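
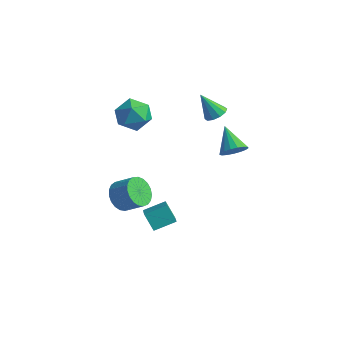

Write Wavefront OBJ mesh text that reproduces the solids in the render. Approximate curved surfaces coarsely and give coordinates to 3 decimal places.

v -2.307 -0.954 -3.949
v -1.444 -1.897 -3.184
v -1.618 0.041 -3.502
v -0.755 -0.902 -2.736
v -1.605 -1.038 -4.844
v -0.742 -1.981 -4.078
v -0.916 -0.043 -4.396
v -0.053 -0.986 -3.631
v -0.599 2.91 2.255
v -0.026 2.968 2.598
v -1.361 2.57 3.585
v -0.208 3.34 2.588
v -0.539 3.547 2.452
v -0.893 3.511 2.24
v -1.135 3.246 2.034
v -1.172 2.852 1.912
v -0.99 2.48 1.921
v -0.659 2.272 2.058
v -0.305 2.308 2.27
v -0.063 2.574 2.476
v 1.647 1.522 1.246
v 2.052 1.277 1.854
v 0.533 2.178 2.254
v 2.189 1.612 1.786
v 2.201 1.927 1.595
v 2.087 2.149 1.324
v 1.872 2.227 1.035
v 1.605 2.144 0.794
v 1.348 1.918 0.657
v 1.16 1.601 0.655
v 1.083 1.266 0.789
v 1.135 0.99 1.027
v 1.305 0.835 1.315
v 1.553 0.838 1.588
v 1.823 0.997 1.782
v -2.703 -2.206 -2.194
v -2.27 -1.835 -2.929
v -1.265 -1.564 -2.202
v -1.697 -1.934 -1.466
v -2.458 -1.53 -2.784
v -1.453 -1.258 -2.056
v -2.688 -1.341 -2.536
v -1.683 -1.07 -1.809
v -2.92 -1.302 -2.23
v -1.915 -1.031 -1.502
v -3.115 -1.419 -1.917
v -2.11 -1.148 -1.189
v -3.238 -1.673 -1.652
v -2.233 -1.401 -0.924
v -3.269 -2.018 -1.481
v -2.264 -1.747 -0.753
v -3.202 -2.396 -1.433
v -2.197 -2.125 -0.705
v -3.048 -2.741 -1.516
v -2.043 -2.469 -0.789
v -2.835 -2.993 -1.717
v -1.83 -2.722 -0.99
v -2.599 -3.109 -2
v -1.594 -2.838 -1.273
v -2.38 -3.069 -2.317
v -1.375 -2.798 -1.589
v -2.218 -2.88 -2.612
v -1.213 -2.609 -1.885
v -2.139 -2.574 -2.835
v -1.134 -2.303 -2.108
v -2.158 -2.204 -2.947
v -1.152 -1.933 -2.22
v -4.318 -0.208 2.756
v -3.569 0.558 2.912
v -3.071 -1.438 2.808
v -2.322 -0.672 2.964
v -3.042 -0.892 3.743
v -3.813 -0.132 3.711
v -2.827 -0.748 2.009
v -3.598 0.012 1.977
v -2.648 0.225 2.451
v -2.78 0.136 3.522
v -3.86 -1.016 2.198
v -3.992 -1.105 3.269
f 2 4 1
f 5 2 1
f 1 4 3
f 3 5 1
f 2 8 4
f 6 2 5
f 6 8 2
f 4 8 3
f 7 5 3
f 3 8 7
f 7 6 5
f 8 6 7
f 10 9 12
f 10 12 11
f 12 9 13
f 12 13 11
f 13 9 14
f 13 14 11
f 14 9 15
f 14 15 11
f 15 9 16
f 15 16 11
f 16 9 17
f 16 17 11
f 17 9 18
f 17 18 11
f 18 9 19
f 18 19 11
f 19 9 20
f 19 20 11
f 20 9 10
f 20 10 11
f 22 21 24
f 22 24 23
f 24 21 25
f 24 25 23
f 25 21 26
f 25 26 23
f 26 21 27
f 26 27 23
f 27 21 28
f 27 28 23
f 28 21 29
f 28 29 23
f 29 21 30
f 29 30 23
f 30 21 31
f 30 31 23
f 31 21 32
f 31 32 23
f 32 21 33
f 32 33 23
f 33 21 34
f 33 34 23
f 34 21 35
f 34 35 23
f 35 21 22
f 35 22 23
f 37 36 40
f 37 40 38
f 38 40 41
f 38 41 39
f 40 36 42
f 40 42 41
f 41 42 43
f 41 43 39
f 42 36 44
f 42 44 43
f 43 44 45
f 43 45 39
f 44 36 46
f 44 46 45
f 45 46 47
f 45 47 39
f 46 36 48
f 46 48 47
f 47 48 49
f 47 49 39
f 48 36 50
f 48 50 49
f 49 50 51
f 49 51 39
f 50 36 52
f 50 52 51
f 51 52 53
f 51 53 39
f 52 36 54
f 52 54 53
f 53 54 55
f 53 55 39
f 54 36 56
f 54 56 55
f 55 56 57
f 55 57 39
f 56 36 58
f 56 58 57
f 57 58 59
f 57 59 39
f 58 36 60
f 58 60 59
f 59 60 61
f 59 61 39
f 60 36 62
f 60 62 61
f 61 62 63
f 61 63 39
f 62 36 64
f 62 64 63
f 63 64 65
f 63 65 39
f 64 36 66
f 64 66 65
f 65 66 67
f 65 67 39
f 66 36 37
f 66 37 67
f 67 37 38
f 67 38 39
f 68 79 73
f 68 73 69
f 68 69 75
f 68 75 78
f 68 78 79
f 69 73 77
f 73 79 72
f 79 78 70
f 78 75 74
f 75 69 76
f 71 77 72
f 71 72 70
f 71 70 74
f 71 74 76
f 71 76 77
f 72 77 73
f 70 72 79
f 74 70 78
f 76 74 75
f 77 76 69



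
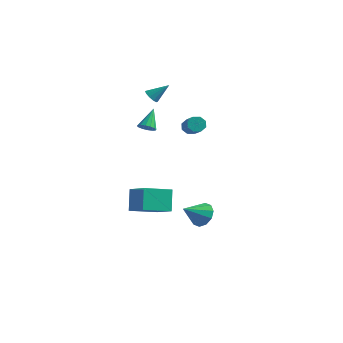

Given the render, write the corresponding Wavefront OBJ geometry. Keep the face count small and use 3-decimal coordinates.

v -3.99 -0.584 -3.396
v -2.564 -1.109 -2.658
v -3.161 0.971 -3.892
v -1.734 0.445 -3.154
v -3.546 -1.245 -4.726
v -2.119 -1.771 -3.988
v -2.716 0.309 -5.222
v -1.29 -0.216 -4.484
v -2.652 -0.706 1.923
v -2.104 -0.702 2.038
v -2.888 0.246 3.017
v -2.141 -0.489 1.845
v -2.316 -0.335 1.672
v -2.58 -0.279 1.567
v -2.864 -0.338 1.557
v -3.09 -0.496 1.645
v -3.2 -0.71 1.808
v -3.162 -0.923 2.001
v -2.988 -1.077 2.173
v -2.723 -1.133 2.278
v -2.44 -1.074 2.288
v -2.213 -0.916 2.2
v -4.124 1.632 3.188
v -3.822 1.816 2.78
v -3.356 2.288 4.052
v -4.069 2.035 2.832
v -4.336 2.1 3.021
v -4.523 1.986 3.273
v -4.557 1.737 3.493
v -4.426 1.448 3.596
v -4.18 1.229 3.543
v -3.913 1.164 3.355
v -3.726 1.278 3.102
v -3.692 1.527 2.883
v 2.487 -2.463 -2.63
v 2.8 -2.102 -1.94
v 2.053 -3.617 -1.83
v 2.306 -1.951 -1.99
v 1.881 -1.995 -2.285
v 1.687 -2.219 -2.712
v 1.799 -2.536 -3.107
v 2.174 -2.825 -3.321
v 2.668 -2.976 -3.271
v 3.093 -2.931 -2.976
v 3.287 -2.708 -2.549
v 3.175 -2.391 -2.154
v -0.053 -0.097 2.507
v 0.254 -0.136 2.052
v 1.26 -0.942 2.799
v 0.953 -0.903 3.253
v 0.352 0.202 2.284
v 1.358 -0.605 3.031
v 0.213 0.364 2.646
v 1.219 -0.442 3.393
v -0.082 0.257 2.927
v 0.924 -0.55 3.674
v -0.36 -0.058 2.961
v 0.646 -0.864 3.708
v -0.458 -0.395 2.729
v 0.548 -1.202 3.476
v -0.319 -0.558 2.367
v 0.687 -1.364 3.114
v -0.024 -0.45 2.086
v 0.982 -1.257 2.833
f 2 4 1
f 5 2 1
f 1 4 3
f 3 5 1
f 2 8 4
f 6 2 5
f 6 8 2
f 4 8 3
f 7 5 3
f 3 8 7
f 7 6 5
f 8 6 7
f 10 9 12
f 10 12 11
f 12 9 13
f 12 13 11
f 13 9 14
f 13 14 11
f 14 9 15
f 14 15 11
f 15 9 16
f 15 16 11
f 16 9 17
f 16 17 11
f 17 9 18
f 17 18 11
f 18 9 19
f 18 19 11
f 19 9 20
f 19 20 11
f 20 9 21
f 20 21 11
f 21 9 22
f 21 22 11
f 22 9 10
f 22 10 11
f 24 23 26
f 24 26 25
f 26 23 27
f 26 27 25
f 27 23 28
f 27 28 25
f 28 23 29
f 28 29 25
f 29 23 30
f 29 30 25
f 30 23 31
f 30 31 25
f 31 23 32
f 31 32 25
f 32 23 33
f 32 33 25
f 33 23 34
f 33 34 25
f 34 23 24
f 34 24 25
f 36 35 38
f 36 38 37
f 38 35 39
f 38 39 37
f 39 35 40
f 39 40 37
f 40 35 41
f 40 41 37
f 41 35 42
f 41 42 37
f 42 35 43
f 42 43 37
f 43 35 44
f 43 44 37
f 44 35 45
f 44 45 37
f 45 35 46
f 45 46 37
f 46 35 36
f 46 36 37
f 48 47 51
f 48 51 49
f 49 51 52
f 49 52 50
f 51 47 53
f 51 53 52
f 52 53 54
f 52 54 50
f 53 47 55
f 53 55 54
f 54 55 56
f 54 56 50
f 55 47 57
f 55 57 56
f 56 57 58
f 56 58 50
f 57 47 59
f 57 59 58
f 58 59 60
f 58 60 50
f 59 47 61
f 59 61 60
f 60 61 62
f 60 62 50
f 61 47 63
f 61 63 62
f 62 63 64
f 62 64 50
f 63 47 48
f 63 48 64
f 64 48 49
f 64 49 50



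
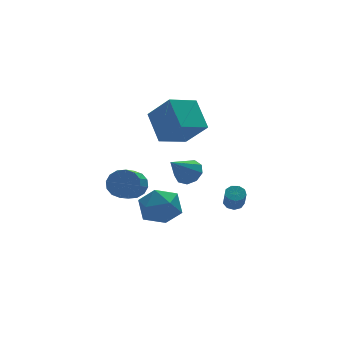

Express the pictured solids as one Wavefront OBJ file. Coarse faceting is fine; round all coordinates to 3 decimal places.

v 3.181 -0.838 -3.824
v 3.744 -0.807 -3.686
v 3.521 -1.431 -2.638
v 2.959 -1.462 -2.776
v 3.551 -0.493 -3.54
v 3.328 -1.117 -2.492
v 3.185 -0.34 -3.527
v 2.962 -0.964 -2.479
v 2.817 -0.42 -3.653
v 2.595 -1.044 -2.605
v 2.62 -0.696 -3.859
v 2.397 -1.32 -2.811
v 2.685 -1.038 -4.049
v 2.463 -1.662 -3
v 2.983 -1.287 -4.133
v 2.76 -1.911 -3.085
v 3.373 -1.325 -4.073
v 3.151 -1.949 -3.025
v 3.674 -1.136 -3.897
v 3.451 -1.76 -2.849
v -0.689 3.866 -3.954
v -0.031 3.859 -3.255
v -1.033 2.626 -2.327
v -1.691 2.634 -3.026
v -0.352 4.216 -3.126
v -1.354 2.983 -2.198
v -0.763 4.48 -3.219
v -1.764 3.247 -2.291
v -1.154 4.579 -3.509
v -2.155 3.346 -2.581
v -1.42 4.487 -3.918
v -2.422 3.255 -2.99
v -1.491 4.23 -4.337
v -2.493 2.997 -3.409
v -1.347 3.874 -4.653
v -2.349 2.641 -3.725
v -1.026 3.517 -4.782
v -2.028 2.284 -3.854
v -0.616 3.253 -4.689
v -1.617 2.02 -3.761
v -0.225 3.154 -4.399
v -1.226 1.921 -3.471
v 0.042 3.245 -3.99
v -0.96 2.013 -3.062
v 0.113 3.503 -3.571
v -0.889 2.27 -2.643
v 1.713 1.659 -2.436
v 2.228 1.968 -1.793
v 0.387 1.101 -1.104
v 1.855 2.4 -1.984
v 1.416 2.485 -2.386
v 1.115 2.184 -2.812
v 1.095 1.636 -3.061
v 1.363 1.099 -3.018
v 1.796 0.824 -2.702
v 2.19 0.939 -2.262
v 2.36 1.391 -1.903
v 0.195 2.153 0.032
v 0.933 0.96 1.514
v 0.287 3.801 1.313
v 1.024 2.609 2.795
v 1.956 2.511 -0.555
v 2.693 1.319 0.927
v 2.047 4.16 0.726
v 2.785 2.967 2.208
v -2.246 -2.213 -2.375
v -1.135 -2.71 -2.087
v -3.165 -3.61 -1.233
v -2.054 -4.107 -0.945
v -2.368 -2.979 -0.504
v -1.8 -2.116 -1.21
v -2.5 -4.204 -2.11
v -1.932 -3.341 -2.816
v -1.291 -3.94 -1.923
v -1.21 -3.183 -0.931
v -3.09 -3.137 -2.389
v -3.009 -2.38 -1.397
f 2 1 5
f 2 5 3
f 3 5 6
f 3 6 4
f 5 1 7
f 5 7 6
f 6 7 8
f 6 8 4
f 7 1 9
f 7 9 8
f 8 9 10
f 8 10 4
f 9 1 11
f 9 11 10
f 10 11 12
f 10 12 4
f 11 1 13
f 11 13 12
f 12 13 14
f 12 14 4
f 13 1 15
f 13 15 14
f 14 15 16
f 14 16 4
f 15 1 17
f 15 17 16
f 16 17 18
f 16 18 4
f 17 1 19
f 17 19 18
f 18 19 20
f 18 20 4
f 19 1 2
f 19 2 20
f 20 2 3
f 20 3 4
f 22 21 25
f 22 25 23
f 23 25 26
f 23 26 24
f 25 21 27
f 25 27 26
f 26 27 28
f 26 28 24
f 27 21 29
f 27 29 28
f 28 29 30
f 28 30 24
f 29 21 31
f 29 31 30
f 30 31 32
f 30 32 24
f 31 21 33
f 31 33 32
f 32 33 34
f 32 34 24
f 33 21 35
f 33 35 34
f 34 35 36
f 34 36 24
f 35 21 37
f 35 37 36
f 36 37 38
f 36 38 24
f 37 21 39
f 37 39 38
f 38 39 40
f 38 40 24
f 39 21 41
f 39 41 40
f 40 41 42
f 40 42 24
f 41 21 43
f 41 43 42
f 42 43 44
f 42 44 24
f 43 21 45
f 43 45 44
f 44 45 46
f 44 46 24
f 45 21 22
f 45 22 46
f 46 22 23
f 46 23 24
f 48 47 50
f 48 50 49
f 50 47 51
f 50 51 49
f 51 47 52
f 51 52 49
f 52 47 53
f 52 53 49
f 53 47 54
f 53 54 49
f 54 47 55
f 54 55 49
f 55 47 56
f 55 56 49
f 56 47 57
f 56 57 49
f 57 47 48
f 57 48 49
f 59 61 58
f 62 59 58
f 58 61 60
f 60 62 58
f 59 65 61
f 63 59 62
f 63 65 59
f 61 65 60
f 64 62 60
f 60 65 64
f 64 63 62
f 65 63 64
f 66 77 71
f 66 71 67
f 66 67 73
f 66 73 76
f 66 76 77
f 67 71 75
f 71 77 70
f 77 76 68
f 76 73 72
f 73 67 74
f 69 75 70
f 69 70 68
f 69 68 72
f 69 72 74
f 69 74 75
f 70 75 71
f 68 70 77
f 72 68 76
f 74 72 73
f 75 74 67



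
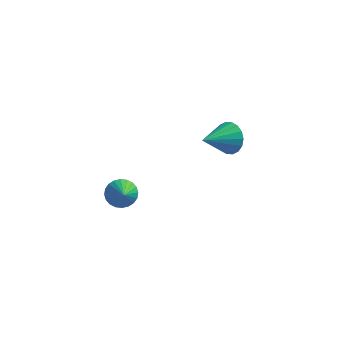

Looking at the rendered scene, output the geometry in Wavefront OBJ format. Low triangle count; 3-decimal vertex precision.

v -2.987 -2.339 -3.178
v -2.343 -2.019 -3.198
v -2.513 -3.241 -2.322
v -2.465 -1.882 -2.985
v -2.667 -1.815 -2.802
v -2.918 -1.827 -2.676
v -3.179 -1.918 -2.627
v -3.411 -2.072 -2.661
v -3.579 -2.268 -2.774
v -3.656 -2.474 -2.948
v -3.632 -2.66 -3.157
v -3.509 -2.797 -3.37
v -3.307 -2.864 -3.553
v -3.056 -2.851 -3.679
v -2.795 -2.761 -3.729
v -2.563 -2.606 -3.694
v -2.396 -2.411 -3.582
v -2.318 -2.205 -3.407
v -0.043 3.466 -3.496
v 0.54 3.446 -2.851
v -0.877 2.154 -2.784
v 0.271 3.69 -2.717
v -0.06 3.889 -2.736
v -0.388 4.005 -2.906
v -0.647 4.014 -3.193
v -0.787 3.915 -3.54
v -0.78 3.726 -3.879
v -0.627 3.487 -4.141
v -0.358 3.243 -4.276
v -0.027 3.043 -4.256
v 0.301 2.927 -4.086
v 0.561 2.918 -3.799
v 0.701 3.018 -3.452
v 0.694 3.206 -3.114
f 2 1 4
f 2 4 3
f 4 1 5
f 4 5 3
f 5 1 6
f 5 6 3
f 6 1 7
f 6 7 3
f 7 1 8
f 7 8 3
f 8 1 9
f 8 9 3
f 9 1 10
f 9 10 3
f 10 1 11
f 10 11 3
f 11 1 12
f 11 12 3
f 12 1 13
f 12 13 3
f 13 1 14
f 13 14 3
f 14 1 15
f 14 15 3
f 15 1 16
f 15 16 3
f 16 1 17
f 16 17 3
f 17 1 18
f 17 18 3
f 18 1 2
f 18 2 3
f 20 19 22
f 20 22 21
f 22 19 23
f 22 23 21
f 23 19 24
f 23 24 21
f 24 19 25
f 24 25 21
f 25 19 26
f 25 26 21
f 26 19 27
f 26 27 21
f 27 19 28
f 27 28 21
f 28 19 29
f 28 29 21
f 29 19 30
f 29 30 21
f 30 19 31
f 30 31 21
f 31 19 32
f 31 32 21
f 32 19 33
f 32 33 21
f 33 19 34
f 33 34 21
f 34 19 20
f 34 20 21



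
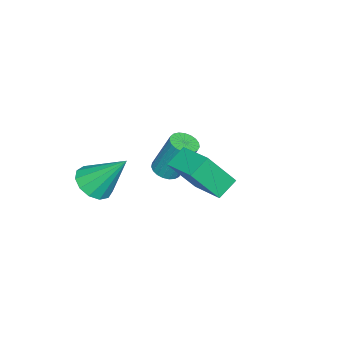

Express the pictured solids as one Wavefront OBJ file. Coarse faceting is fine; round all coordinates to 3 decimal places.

v -3.539 -3.605 -4.616
v -2.933 -3.722 -4.558
v -2.955 -2.952 -2.767
v -3.561 -2.835 -2.824
v -2.933 -3.485 -4.66
v -2.954 -2.715 -2.869
v -3.037 -3.269 -4.754
v -3.058 -2.499 -2.963
v -3.228 -3.111 -4.824
v -3.249 -2.341 -3.033
v -3.473 -3.039 -4.858
v -3.494 -2.268 -3.067
v -3.729 -3.064 -4.851
v -3.751 -2.294 -3.059
v -3.953 -3.183 -4.802
v -3.974 -2.412 -3.011
v -4.105 -3.375 -4.721
v -4.126 -2.604 -2.93
v -4.159 -3.606 -4.622
v -4.181 -2.836 -2.831
v -4.106 -3.838 -4.522
v -4.128 -3.068 -2.731
v -3.955 -4.029 -4.438
v -3.977 -3.259 -2.647
v -3.732 -4.147 -4.385
v -3.754 -3.377 -2.594
v -3.476 -4.171 -4.371
v -3.497 -3.401 -2.58
v -3.231 -4.098 -4.4
v -3.252 -3.328 -2.609
v -3.039 -3.939 -4.466
v -3.06 -3.169 -2.675
v 0.231 -0.836 -2.064
v -0.511 -0.5 -1.537
v 1.088 0.445 -1.676
v 0.347 0.781 -1.149
v 0.853 -1.681 -0.651
v 0.112 -1.345 -0.124
v 1.711 -0.4 -0.263
v 0.969 -0.064 0.264
v 1.195 -4.416 -2.253
v 1.719 -4.911 -1.802
v 1.085 -3.144 -0.727
v 1.997 -4.602 -2.04
v 2.02 -4.234 -2.345
v 1.782 -3.924 -2.621
v 1.357 -3.77 -2.781
v 0.881 -3.821 -2.772
v 0.504 -4.062 -2.599
v 0.348 -4.415 -2.316
v 0.46 -4.768 -2.013
v 0.805 -5.01 -1.786
v 1.275 -5.063 -1.707
f 2 1 5
f 2 5 3
f 3 5 6
f 3 6 4
f 5 1 7
f 5 7 6
f 6 7 8
f 6 8 4
f 7 1 9
f 7 9 8
f 8 9 10
f 8 10 4
f 9 1 11
f 9 11 10
f 10 11 12
f 10 12 4
f 11 1 13
f 11 13 12
f 12 13 14
f 12 14 4
f 13 1 15
f 13 15 14
f 14 15 16
f 14 16 4
f 15 1 17
f 15 17 16
f 16 17 18
f 16 18 4
f 17 1 19
f 17 19 18
f 18 19 20
f 18 20 4
f 19 1 21
f 19 21 20
f 20 21 22
f 20 22 4
f 21 1 23
f 21 23 22
f 22 23 24
f 22 24 4
f 23 1 25
f 23 25 24
f 24 25 26
f 24 26 4
f 25 1 27
f 25 27 26
f 26 27 28
f 26 28 4
f 27 1 29
f 27 29 28
f 28 29 30
f 28 30 4
f 29 1 31
f 29 31 30
f 30 31 32
f 30 32 4
f 31 1 2
f 31 2 32
f 32 2 3
f 32 3 4
f 34 36 33
f 37 34 33
f 33 36 35
f 35 37 33
f 34 40 36
f 38 34 37
f 38 40 34
f 36 40 35
f 39 37 35
f 35 40 39
f 39 38 37
f 40 38 39
f 42 41 44
f 42 44 43
f 44 41 45
f 44 45 43
f 45 41 46
f 45 46 43
f 46 41 47
f 46 47 43
f 47 41 48
f 47 48 43
f 48 41 49
f 48 49 43
f 49 41 50
f 49 50 43
f 50 41 51
f 50 51 43
f 51 41 52
f 51 52 43
f 52 41 53
f 52 53 43
f 53 41 42
f 53 42 43



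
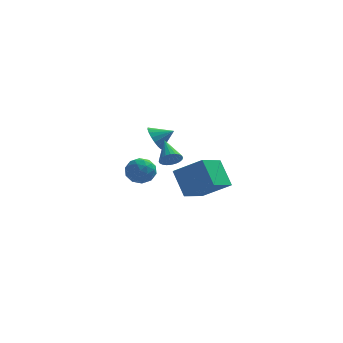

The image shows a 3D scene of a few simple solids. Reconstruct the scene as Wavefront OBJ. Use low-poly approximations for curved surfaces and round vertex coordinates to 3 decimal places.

v -1.908 4.531 -1.604
v -1.126 4.85 -2.283
v -1.074 3.01 -1.357
v -0.292 3.329 -2.036
v -0.402 3.811 -1.072
v -0.918 4.751 -1.225
v -1.282 3.109 -2.415
v -1.798 4.049 -2.568
v -0.74 3.971 -2.784
v -0.196 4.404 -1.954
v -2.004 3.456 -1.686
v -1.46 3.889 -0.856
v -1.59 4.824 -1.965
v -0.61 3.036 -1.675
v -0.674 3.319 -1.108
v -0.215 3.506 -1.507
v -1.468 4.766 -1.343
v -1.008 4.953 -1.742
v -0.583 4.342 -1.03
v -1.192 2.907 -1.898
v -0.732 3.094 -2.297
v -1.985 4.354 -2.133
v -1.526 4.541 -2.532
v -1.617 3.518 -2.61
v -0.904 4.495 -2.659
v -0.413 3.601 -2.513
v -0.995 3.472 -2.737
v -1.298 4.024 -2.826
v -0.584 4.749 -2.171
v -0.093 3.855 -2.025
v -0.158 4.139 -1.459
v -0.461 4.691 -1.549
v -0.357 4.233 -2.465
v -2.107 4.005 -1.615
v -1.616 3.111 -1.469
v -1.739 3.169 -2.091
v -2.042 3.721 -2.181
v -1.787 4.259 -1.127
v -1.296 3.365 -0.981
v -0.902 3.836 -0.814
v -1.205 4.388 -0.903
v -1.843 3.627 -1.175
v 0.022 0.847 2.426
v 0.405 0.184 1.831
v 1.178 0.953 3.054
v 0.483 0.555 1.625
v 0.47 0.984 1.577
v 0.367 1.386 1.698
v 0.197 1.681 1.963
v -0.009 1.811 2.32
v -0.208 1.749 2.698
v -0.362 1.51 3.022
v -0.44 1.138 3.228
v -0.426 0.71 3.276
v -0.324 0.308 3.155
v -0.153 0.013 2.89
v 0.052 -0.117 2.533
v 0.251 -0.056 2.155
v 1.262 -3.936 2.802
v 1.532 -4.241 3.408
v 0.778 -2.464 3.758
v 1.76 -4.102 3.309
v 1.912 -3.937 3.133
v 1.965 -3.773 2.907
v 1.912 -3.633 2.665
v 1.759 -3.539 2.443
v 1.53 -3.506 2.277
v 1.261 -3.538 2.19
v 0.992 -3.631 2.196
v 0.763 -3.77 2.295
v 0.611 -3.934 2.471
v 0.558 -4.099 2.697
v 0.612 -4.238 2.939
v 0.764 -4.332 3.161
v 0.993 -4.365 3.328
v 1.262 -4.333 3.414
v 2.369 -1.969 0.938
v 1.357 -3.664 1.712
v 4.122 -2.469 2.135
v 3.11 -4.163 2.908
v 3.09 -3.097 -0.588
v 2.078 -4.791 0.185
v 4.843 -3.596 0.608
v 3.831 -5.291 1.382
f 1 38 17
f 38 12 41
f 17 41 6
f 38 41 17
f 1 17 13
f 17 6 18
f 13 18 2
f 17 18 13
f 1 13 22
f 13 2 23
f 22 23 8
f 13 23 22
f 1 22 34
f 22 8 37
f 34 37 11
f 22 37 34
f 1 34 38
f 34 11 42
f 38 42 12
f 34 42 38
f 2 18 29
f 18 6 32
f 29 32 10
f 18 32 29
f 6 41 19
f 41 12 40
f 19 40 5
f 41 40 19
f 12 42 39
f 42 11 35
f 39 35 3
f 42 35 39
f 11 37 36
f 37 8 24
f 36 24 7
f 37 24 36
f 8 23 28
f 23 2 25
f 28 25 9
f 23 25 28
f 4 30 16
f 30 10 31
f 16 31 5
f 30 31 16
f 4 16 14
f 16 5 15
f 14 15 3
f 16 15 14
f 4 14 21
f 14 3 20
f 21 20 7
f 14 20 21
f 4 21 26
f 21 7 27
f 26 27 9
f 21 27 26
f 4 26 30
f 26 9 33
f 30 33 10
f 26 33 30
f 5 31 19
f 31 10 32
f 19 32 6
f 31 32 19
f 3 15 39
f 15 5 40
f 39 40 12
f 15 40 39
f 7 20 36
f 20 3 35
f 36 35 11
f 20 35 36
f 9 27 28
f 27 7 24
f 28 24 8
f 27 24 28
f 10 33 29
f 33 9 25
f 29 25 2
f 33 25 29
f 44 43 46
f 44 46 45
f 46 43 47
f 46 47 45
f 47 43 48
f 47 48 45
f 48 43 49
f 48 49 45
f 49 43 50
f 49 50 45
f 50 43 51
f 50 51 45
f 51 43 52
f 51 52 45
f 52 43 53
f 52 53 45
f 53 43 54
f 53 54 45
f 54 43 55
f 54 55 45
f 55 43 56
f 55 56 45
f 56 43 57
f 56 57 45
f 57 43 58
f 57 58 45
f 58 43 44
f 58 44 45
f 60 59 62
f 60 62 61
f 62 59 63
f 62 63 61
f 63 59 64
f 63 64 61
f 64 59 65
f 64 65 61
f 65 59 66
f 65 66 61
f 66 59 67
f 66 67 61
f 67 59 68
f 67 68 61
f 68 59 69
f 68 69 61
f 69 59 70
f 69 70 61
f 70 59 71
f 70 71 61
f 71 59 72
f 71 72 61
f 72 59 73
f 72 73 61
f 73 59 74
f 73 74 61
f 74 59 75
f 74 75 61
f 75 59 76
f 75 76 61
f 76 59 60
f 76 60 61
f 78 80 77
f 81 78 77
f 77 80 79
f 79 81 77
f 78 84 80
f 82 78 81
f 82 84 78
f 80 84 79
f 83 81 79
f 79 84 83
f 83 82 81
f 84 82 83



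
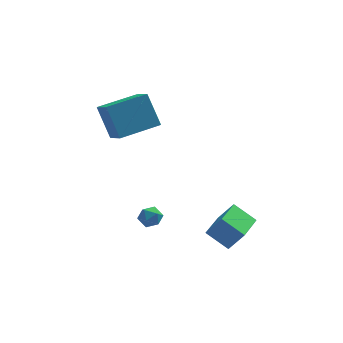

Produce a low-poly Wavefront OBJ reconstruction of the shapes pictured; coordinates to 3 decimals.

v -2.547 -1.163 -3.584
v -2.163 -1.648 -3.414
v -3.377 -1.772 -3.446
v -2.993 -2.257 -3.276
v -3.055 -1.747 -2.892
v -2.543 -1.371 -2.977
v -2.997 -2.049 -3.883
v -2.485 -1.673 -3.968
v -2.442 -2.196 -3.598
v -2.477 -2.009 -2.986
v -3.063 -1.411 -3.874
v -3.098 -1.224 -3.262
v 0.64 -3.562 -4.487
v -0.35 -2.996 -3.727
v 1.387 -1.961 -4.706
v 0.396 -1.395 -3.947
v 1.344 -3.745 -3.433
v 0.353 -3.179 -2.674
v 2.09 -2.144 -3.653
v 1.1 -1.578 -2.893
v -4.354 2.388 -0.674
v -3.954 1.21 0.071
v -4.929 3.229 0.965
v -4.529 2.051 1.71
v -2.371 3.229 -0.41
v -1.971 2.051 0.335
v -2.946 4.07 1.229
v -2.546 2.892 1.974
f 1 12 6
f 1 6 2
f 1 2 8
f 1 8 11
f 1 11 12
f 2 6 10
f 6 12 5
f 12 11 3
f 11 8 7
f 8 2 9
f 4 10 5
f 4 5 3
f 4 3 7
f 4 7 9
f 4 9 10
f 5 10 6
f 3 5 12
f 7 3 11
f 9 7 8
f 10 9 2
f 14 16 13
f 17 14 13
f 13 16 15
f 15 17 13
f 14 20 16
f 18 14 17
f 18 20 14
f 16 20 15
f 19 17 15
f 15 20 19
f 19 18 17
f 20 18 19
f 22 24 21
f 25 22 21
f 21 24 23
f 23 25 21
f 22 28 24
f 26 22 25
f 26 28 22
f 24 28 23
f 27 25 23
f 23 28 27
f 27 26 25
f 28 26 27



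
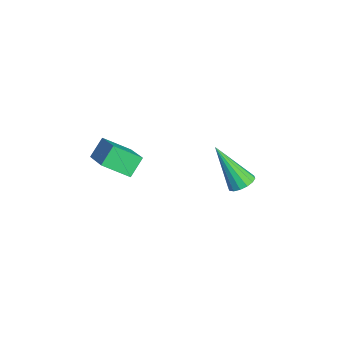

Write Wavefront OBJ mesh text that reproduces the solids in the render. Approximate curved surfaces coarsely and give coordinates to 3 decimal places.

v -0.74 -3.748 2.098
v -1.118 -3.254 2.707
v -0.538 -2.794 1.451
v -0.915 -2.3 2.06
v 0.515 -3.58 2.74
v 0.138 -3.086 3.349
v 0.718 -2.626 2.093
v 0.34 -2.132 2.702
v -0.405 1.515 -0.107
v 0.09 1.342 0.021
v -1.095 0.705 1.467
v 0.069 1.593 0.141
v -0.08 1.824 0.195
v -0.316 1.972 0.167
v -0.575 1.997 0.067
v -0.789 1.894 -0.08
v -0.9 1.689 -0.235
v -0.878 1.437 -0.355
v -0.73 1.207 -0.408
v -0.494 1.059 -0.381
v -0.235 1.033 -0.28
v -0.021 1.137 -0.133
f 2 4 1
f 5 2 1
f 1 4 3
f 3 5 1
f 2 8 4
f 6 2 5
f 6 8 2
f 4 8 3
f 7 5 3
f 3 8 7
f 7 6 5
f 8 6 7
f 10 9 12
f 10 12 11
f 12 9 13
f 12 13 11
f 13 9 14
f 13 14 11
f 14 9 15
f 14 15 11
f 15 9 16
f 15 16 11
f 16 9 17
f 16 17 11
f 17 9 18
f 17 18 11
f 18 9 19
f 18 19 11
f 19 9 20
f 19 20 11
f 20 9 21
f 20 21 11
f 21 9 22
f 21 22 11
f 22 9 10
f 22 10 11



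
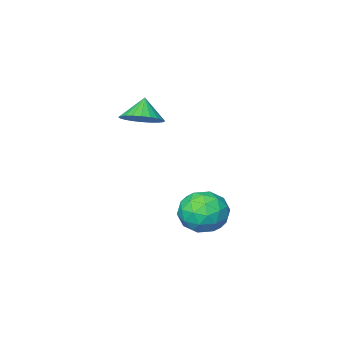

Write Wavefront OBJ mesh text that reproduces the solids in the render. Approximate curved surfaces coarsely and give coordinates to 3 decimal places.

v 3.062 -0.033 2.23
v 3.968 -0.302 2.522
v 2.598 -0.507 3.23
v 3.941 0.051 2.677
v 3.779 0.391 2.763
v 3.509 0.667 2.768
v 3.17 0.836 2.691
v 2.815 0.873 2.544
v 2.497 0.771 2.349
v 2.265 0.548 2.136
v 2.155 0.236 1.937
v 2.182 -0.117 1.783
v 2.344 -0.458 1.696
v 2.614 -0.733 1.691
v 2.953 -0.902 1.768
v 3.308 -0.939 1.915
v 3.626 -0.838 2.11
v 3.858 -0.614 2.323
v 1.275 3.348 -3.361
v 2.36 2.84 -3.409
v 0.7 2 -2.091
v 1.785 1.492 -2.139
v 1.648 2.567 -1.626
v 2.004 3.4 -2.411
v 1.056 1.44 -3.089
v 1.412 2.273 -3.874
v 2.224 1.661 -3.241
v 2.591 2.357 -2.337
v 0.469 2.483 -3.163
v 0.836 3.179 -2.259
v 1.868 3.212 -3.497
v 1.192 1.628 -2.003
v 1.112 2.259 -1.702
v 1.749 1.961 -1.73
v 1.659 3.541 -2.91
v 2.296 3.243 -2.938
v 1.878 3.082 -1.89
v 0.764 1.597 -2.562
v 1.401 1.299 -2.59
v 1.311 2.879 -3.77
v 1.948 2.581 -3.798
v 1.182 1.758 -3.61
v 2.426 2.221 -3.426
v 2.088 1.428 -2.679
v 1.66 1.398 -3.238
v 1.869 1.887 -3.699
v 2.641 2.63 -2.894
v 2.303 1.838 -2.148
v 2.223 2.469 -1.846
v 2.432 2.959 -2.308
v 2.562 1.937 -2.796
v 0.757 3.002 -3.352
v 0.419 2.21 -2.606
v 0.628 1.881 -3.192
v 0.837 2.371 -3.654
v 0.972 3.412 -2.821
v 0.634 2.619 -2.074
v 1.191 2.953 -1.801
v 1.4 3.442 -2.262
v 0.498 2.903 -2.704
f 2 1 4
f 2 4 3
f 4 1 5
f 4 5 3
f 5 1 6
f 5 6 3
f 6 1 7
f 6 7 3
f 7 1 8
f 7 8 3
f 8 1 9
f 8 9 3
f 9 1 10
f 9 10 3
f 10 1 11
f 10 11 3
f 11 1 12
f 11 12 3
f 12 1 13
f 12 13 3
f 13 1 14
f 13 14 3
f 14 1 15
f 14 15 3
f 15 1 16
f 15 16 3
f 16 1 17
f 16 17 3
f 17 1 18
f 17 18 3
f 18 1 2
f 18 2 3
f 19 56 35
f 56 30 59
f 35 59 24
f 56 59 35
f 19 35 31
f 35 24 36
f 31 36 20
f 35 36 31
f 19 31 40
f 31 20 41
f 40 41 26
f 31 41 40
f 19 40 52
f 40 26 55
f 52 55 29
f 40 55 52
f 19 52 56
f 52 29 60
f 56 60 30
f 52 60 56
f 20 36 47
f 36 24 50
f 47 50 28
f 36 50 47
f 24 59 37
f 59 30 58
f 37 58 23
f 59 58 37
f 30 60 57
f 60 29 53
f 57 53 21
f 60 53 57
f 29 55 54
f 55 26 42
f 54 42 25
f 55 42 54
f 26 41 46
f 41 20 43
f 46 43 27
f 41 43 46
f 22 48 34
f 48 28 49
f 34 49 23
f 48 49 34
f 22 34 32
f 34 23 33
f 32 33 21
f 34 33 32
f 22 32 39
f 32 21 38
f 39 38 25
f 32 38 39
f 22 39 44
f 39 25 45
f 44 45 27
f 39 45 44
f 22 44 48
f 44 27 51
f 48 51 28
f 44 51 48
f 23 49 37
f 49 28 50
f 37 50 24
f 49 50 37
f 21 33 57
f 33 23 58
f 57 58 30
f 33 58 57
f 25 38 54
f 38 21 53
f 54 53 29
f 38 53 54
f 27 45 46
f 45 25 42
f 46 42 26
f 45 42 46
f 28 51 47
f 51 27 43
f 47 43 20
f 51 43 47



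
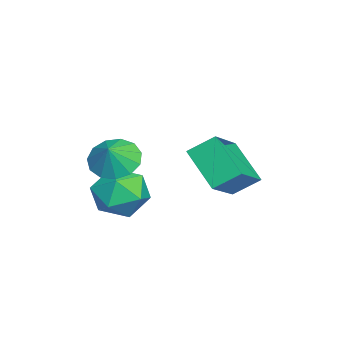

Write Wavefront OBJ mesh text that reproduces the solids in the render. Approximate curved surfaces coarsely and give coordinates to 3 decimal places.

v 2.75 0.172 0.138
v 3.391 -0.213 -0.447
v 3.39 0.048 0.922
v 3.487 0.314 -0.443
v 3.349 0.795 -0.254
v 3.021 1.079 0.059
v 2.606 1.074 0.398
v 2.237 0.783 0.654
v 2.031 0.298 0.746
v 2.052 -0.227 0.645
v 2.295 -0.626 0.384
v 2.683 -0.771 0.044
v 3.091 -0.617 -0.266
v 2.41 1.076 -0.781
v 3.351 1.129 -1.434
v 1.869 -0.449 -1.686
v 2.81 -0.396 -2.339
v 2.898 -0.657 -1.227
v 3.233 0.286 -0.667
v 1.987 0.394 -2.453
v 2.322 1.337 -1.893
v 3.089 0.708 -2.467
v 3.652 0.059 -1.709
v 1.568 0.621 -1.411
v 2.131 -0.028 -0.653
v 0.889 2.411 -0.306
v 0.76 3.403 0.409
v -0.727 2.994 -1.407
v -0.856 3.986 -0.692
v 2.056 3.414 -1.488
v 1.927 4.406 -0.773
v 0.44 3.997 -2.589
v 0.311 4.989 -1.874
f 2 1 4
f 2 4 3
f 4 1 5
f 4 5 3
f 5 1 6
f 5 6 3
f 6 1 7
f 6 7 3
f 7 1 8
f 7 8 3
f 8 1 9
f 8 9 3
f 9 1 10
f 9 10 3
f 10 1 11
f 10 11 3
f 11 1 12
f 11 12 3
f 12 1 13
f 12 13 3
f 13 1 2
f 13 2 3
f 14 25 19
f 14 19 15
f 14 15 21
f 14 21 24
f 14 24 25
f 15 19 23
f 19 25 18
f 25 24 16
f 24 21 20
f 21 15 22
f 17 23 18
f 17 18 16
f 17 16 20
f 17 20 22
f 17 22 23
f 18 23 19
f 16 18 25
f 20 16 24
f 22 20 21
f 23 22 15
f 27 29 26
f 30 27 26
f 26 29 28
f 28 30 26
f 27 33 29
f 31 27 30
f 31 33 27
f 29 33 28
f 32 30 28
f 28 33 32
f 32 31 30
f 33 31 32



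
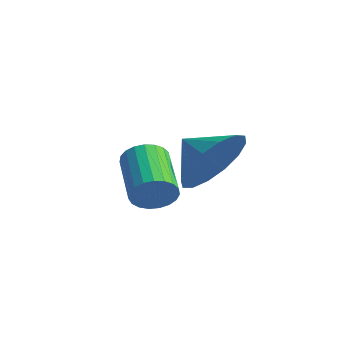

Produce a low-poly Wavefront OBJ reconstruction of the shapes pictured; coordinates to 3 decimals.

v -1.927 1.071 -1.871
v -1.561 1.355 -1.475
v -2.827 2.033 -0.792
v -3.193 1.749 -1.189
v -1.573 1.523 -1.664
v -2.839 2.201 -0.982
v -1.647 1.613 -1.89
v -2.913 2.291 -1.207
v -1.769 1.609 -2.112
v -3.035 2.287 -1.43
v -1.918 1.512 -2.293
v -3.184 2.19 -1.61
v -2.069 1.339 -2.401
v -3.335 2.016 -1.718
v -2.196 1.119 -2.417
v -3.461 1.797 -1.734
v -2.275 0.892 -2.339
v -3.541 1.569 -1.656
v -2.295 0.695 -2.18
v -3.561 1.373 -1.497
v -2.251 0.563 -1.968
v -3.517 1.241 -1.285
v -2.151 0.519 -1.739
v -3.417 1.197 -1.056
v -2.012 0.571 -1.533
v -3.278 1.249 -0.85
v -1.859 0.709 -1.385
v -3.125 1.387 -0.702
v -1.717 0.91 -1.322
v -2.983 1.587 -0.639
v -1.612 1.138 -1.354
v -2.878 1.816 -0.671
v -0.218 1.473 -0.411
v 0.285 0.736 0.124
v -1.102 1.247 0.111
v 0.343 1.185 0.416
v 0.251 1.71 0.486
v 0.033 2.172 0.316
v -0.253 2.447 -0.048
v -0.529 2.46 -0.51
v -0.722 2.209 -0.946
v -0.78 1.76 -1.237
v -0.688 1.235 -1.308
v -0.47 0.773 -1.138
v -0.184 0.498 -0.773
v 0.092 0.485 -0.311
f 2 1 5
f 2 5 3
f 3 5 6
f 3 6 4
f 5 1 7
f 5 7 6
f 6 7 8
f 6 8 4
f 7 1 9
f 7 9 8
f 8 9 10
f 8 10 4
f 9 1 11
f 9 11 10
f 10 11 12
f 10 12 4
f 11 1 13
f 11 13 12
f 12 13 14
f 12 14 4
f 13 1 15
f 13 15 14
f 14 15 16
f 14 16 4
f 15 1 17
f 15 17 16
f 16 17 18
f 16 18 4
f 17 1 19
f 17 19 18
f 18 19 20
f 18 20 4
f 19 1 21
f 19 21 20
f 20 21 22
f 20 22 4
f 21 1 23
f 21 23 22
f 22 23 24
f 22 24 4
f 23 1 25
f 23 25 24
f 24 25 26
f 24 26 4
f 25 1 27
f 25 27 26
f 26 27 28
f 26 28 4
f 27 1 29
f 27 29 28
f 28 29 30
f 28 30 4
f 29 1 31
f 29 31 30
f 30 31 32
f 30 32 4
f 31 1 2
f 31 2 32
f 32 2 3
f 32 3 4
f 34 33 36
f 34 36 35
f 36 33 37
f 36 37 35
f 37 33 38
f 37 38 35
f 38 33 39
f 38 39 35
f 39 33 40
f 39 40 35
f 40 33 41
f 40 41 35
f 41 33 42
f 41 42 35
f 42 33 43
f 42 43 35
f 43 33 44
f 43 44 35
f 44 33 45
f 44 45 35
f 45 33 46
f 45 46 35
f 46 33 34
f 46 34 35



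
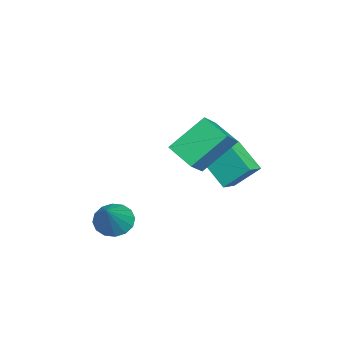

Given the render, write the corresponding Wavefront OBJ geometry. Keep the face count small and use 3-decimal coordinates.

v -1.499 2.866 -2.94
v -2.293 1.712 -1.826
v -1.482 4.006 -1.747
v -2.277 2.852 -0.633
v -0.683 2.568 -2.667
v -1.478 1.414 -1.553
v -0.667 3.708 -1.474
v -1.461 2.554 -0.36
v 1.159 1.135 0.149
v 2.034 0.874 0.832
v 0.381 2.437 1.643
v 1.255 2.177 2.326
v 1.945 2.263 -0.426
v 2.819 2.003 0.257
v 1.166 3.566 1.068
v 2.041 3.305 1.751
v 1.561 -1.598 -4.003
v 2.152 -1.369 -4.643
v 2.959 -1.502 -2.677
v 1.978 -0.965 -4.489
v 1.693 -0.731 -4.205
v 1.372 -0.728 -3.867
v 1.102 -0.959 -3.566
v 0.955 -1.361 -3.381
v 0.97 -1.826 -3.364
v 1.143 -2.23 -3.518
v 1.429 -2.465 -3.802
v 1.749 -2.467 -4.14
v 2.019 -2.236 -4.441
v 2.167 -1.834 -4.625
f 2 4 1
f 5 2 1
f 1 4 3
f 3 5 1
f 2 8 4
f 6 2 5
f 6 8 2
f 4 8 3
f 7 5 3
f 3 8 7
f 7 6 5
f 8 6 7
f 10 12 9
f 13 10 9
f 9 12 11
f 11 13 9
f 10 16 12
f 14 10 13
f 14 16 10
f 12 16 11
f 15 13 11
f 11 16 15
f 15 14 13
f 16 14 15
f 18 17 20
f 18 20 19
f 20 17 21
f 20 21 19
f 21 17 22
f 21 22 19
f 22 17 23
f 22 23 19
f 23 17 24
f 23 24 19
f 24 17 25
f 24 25 19
f 25 17 26
f 25 26 19
f 26 17 27
f 26 27 19
f 27 17 28
f 27 28 19
f 28 17 29
f 28 29 19
f 29 17 30
f 29 30 19
f 30 17 18
f 30 18 19



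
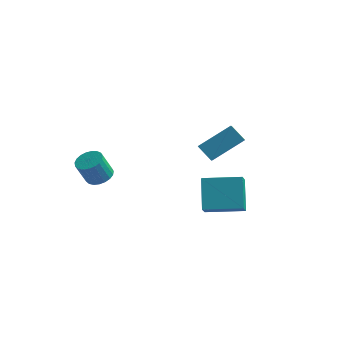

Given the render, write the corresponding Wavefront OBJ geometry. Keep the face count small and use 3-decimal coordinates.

v 2.31 -2.195 -3.215
v 1.822 -0.94 -1.889
v 2.198 -1.458 -3.954
v 1.71 -0.203 -2.628
v 4.25 -1.677 -2.992
v 3.762 -0.422 -1.666
v 4.138 -0.94 -3.731
v 3.65 0.315 -2.405
v -2.413 -3.599 -0.935
v -1.798 -3.318 -0.66
v -2.192 -3.68 0.591
v -2.807 -3.961 0.315
v -1.985 -3.08 -0.65
v -2.38 -3.442 0.6
v -2.247 -2.932 -0.69
v -2.642 -3.294 0.561
v -2.538 -2.899 -0.772
v -2.932 -3.261 0.478
v -2.806 -2.987 -0.882
v -3.201 -3.349 0.368
v -3.007 -3.18 -1.002
v -3.402 -3.542 0.249
v -3.105 -3.447 -1.11
v -3.5 -3.809 0.14
v -3.083 -3.739 -1.187
v -3.478 -4.101 0.063
v -2.945 -4.008 -1.222
v -3.34 -4.37 0.028
v -2.715 -4.205 -1.206
v -3.11 -4.567 0.044
v -2.433 -4.298 -1.144
v -2.828 -4.66 0.106
v -2.147 -4.27 -1.046
v -2.542 -4.632 0.204
v -1.908 -4.126 -0.928
v -2.302 -4.488 0.322
v -1.755 -3.891 -0.812
v -2.15 -4.253 0.438
v -1.716 -3.605 -0.717
v -2.111 -3.967 0.533
v 0.967 0.985 -1.005
v 2.29 2.15 0.081
v 0.545 2.411 -2.019
v 1.868 3.575 -0.933
v 1.772 0.725 -1.707
v 3.095 1.889 -0.621
v 1.35 2.15 -2.721
v 2.673 3.315 -1.635
f 2 4 1
f 5 2 1
f 1 4 3
f 3 5 1
f 2 8 4
f 6 2 5
f 6 8 2
f 4 8 3
f 7 5 3
f 3 8 7
f 7 6 5
f 8 6 7
f 10 9 13
f 10 13 11
f 11 13 14
f 11 14 12
f 13 9 15
f 13 15 14
f 14 15 16
f 14 16 12
f 15 9 17
f 15 17 16
f 16 17 18
f 16 18 12
f 17 9 19
f 17 19 18
f 18 19 20
f 18 20 12
f 19 9 21
f 19 21 20
f 20 21 22
f 20 22 12
f 21 9 23
f 21 23 22
f 22 23 24
f 22 24 12
f 23 9 25
f 23 25 24
f 24 25 26
f 24 26 12
f 25 9 27
f 25 27 26
f 26 27 28
f 26 28 12
f 27 9 29
f 27 29 28
f 28 29 30
f 28 30 12
f 29 9 31
f 29 31 30
f 30 31 32
f 30 32 12
f 31 9 33
f 31 33 32
f 32 33 34
f 32 34 12
f 33 9 35
f 33 35 34
f 34 35 36
f 34 36 12
f 35 9 37
f 35 37 36
f 36 37 38
f 36 38 12
f 37 9 39
f 37 39 38
f 38 39 40
f 38 40 12
f 39 9 10
f 39 10 40
f 40 10 11
f 40 11 12
f 42 44 41
f 45 42 41
f 41 44 43
f 43 45 41
f 42 48 44
f 46 42 45
f 46 48 42
f 44 48 43
f 47 45 43
f 43 48 47
f 47 46 45
f 48 46 47



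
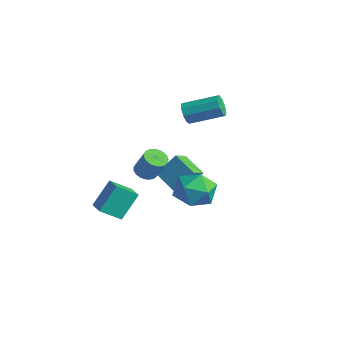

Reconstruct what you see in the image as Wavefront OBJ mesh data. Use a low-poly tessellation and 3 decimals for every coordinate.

v -2.191 -2.218 -3.246
v -2.259 -1.211 -1.967
v -1.756 -1.27 -3.97
v -1.824 -0.262 -2.691
v -1.196 -2.478 -2.989
v -1.264 -1.47 -1.71
v -0.761 -1.529 -3.713
v -0.829 -0.522 -2.434
v -1.745 2.812 1.53
v -1.389 2.773 1
v -0.319 4.108 1.62
v -0.675 4.148 2.15
v -1.713 3.06 0.941
v -0.643 4.396 1.561
v -2.053 3.232 1.158
v -0.983 4.567 1.777
v -2.248 3.207 1.549
v -1.178 4.543 2.168
v -2.208 2.998 1.931
v -1.138 4.333 2.55
v -1.952 2.702 2.126
v -0.881 4.037 2.745
v -1.598 2.457 2.042
v -0.528 3.793 2.661
v -1.313 2.379 1.719
v -0.243 3.714 2.338
v -1.231 2.504 1.307
v -0.161 3.839 1.927
v 1.116 0.585 -1.199
v 1.834 1.407 -1.471
v 2.406 -0.207 -0.189
v 3.124 0.615 -0.461
v 2.245 0.833 0.207
v 1.448 1.323 -0.418
v 2.792 -0.123 -1.242
v 1.995 0.367 -1.867
v 2.87 0.97 -1.498
v 2.532 1.561 -0.602
v 1.708 -0.361 -1.058
v 1.37 0.23 -0.162
v -2.732 1.77 -2.905
v -2.317 2.64 -1.717
v -2.998 2.539 -3.375
v -2.584 3.409 -2.187
v -1.416 1.891 -3.453
v -1.002 2.761 -2.265
v -1.683 2.66 -3.923
v -1.268 3.53 -2.735
v 2.909 -2.623 2.172
v 3.339 -2.955 1.998
v 3.92 -2.788 3.115
v 3.491 -2.457 3.288
v 3.411 -2.741 1.928
v 3.992 -2.574 3.045
v 3.397 -2.506 1.9
v 3.978 -2.339 3.017
v 3.298 -2.291 1.92
v 3.879 -2.124 3.036
v 3.132 -2.134 1.983
v 3.713 -1.967 3.099
v 2.928 -2.062 2.078
v 3.509 -1.895 3.195
v 2.72 -2.086 2.19
v 3.301 -1.919 3.307
v 2.545 -2.204 2.298
v 3.126 -2.037 3.415
v 2.433 -2.394 2.385
v 3.015 -2.227 3.502
v 2.404 -2.624 2.435
v 2.985 -2.457 3.552
v 2.462 -2.854 2.439
v 3.043 -2.687 3.556
v 2.597 -3.044 2.397
v 3.178 -2.877 3.514
v 2.786 -3.161 2.316
v 3.367 -2.994 3.433
v 2.997 -3.185 2.21
v 3.578 -3.018 3.327
v 3.192 -3.113 2.098
v 3.774 -2.946 3.214
f 2 4 1
f 5 2 1
f 1 4 3
f 3 5 1
f 2 8 4
f 6 2 5
f 6 8 2
f 4 8 3
f 7 5 3
f 3 8 7
f 7 6 5
f 8 6 7
f 10 9 13
f 10 13 11
f 11 13 14
f 11 14 12
f 13 9 15
f 13 15 14
f 14 15 16
f 14 16 12
f 15 9 17
f 15 17 16
f 16 17 18
f 16 18 12
f 17 9 19
f 17 19 18
f 18 19 20
f 18 20 12
f 19 9 21
f 19 21 20
f 20 21 22
f 20 22 12
f 21 9 23
f 21 23 22
f 22 23 24
f 22 24 12
f 23 9 25
f 23 25 24
f 24 25 26
f 24 26 12
f 25 9 27
f 25 27 26
f 26 27 28
f 26 28 12
f 27 9 10
f 27 10 28
f 28 10 11
f 28 11 12
f 29 40 34
f 29 34 30
f 29 30 36
f 29 36 39
f 29 39 40
f 30 34 38
f 34 40 33
f 40 39 31
f 39 36 35
f 36 30 37
f 32 38 33
f 32 33 31
f 32 31 35
f 32 35 37
f 32 37 38
f 33 38 34
f 31 33 40
f 35 31 39
f 37 35 36
f 38 37 30
f 42 44 41
f 45 42 41
f 41 44 43
f 43 45 41
f 42 48 44
f 46 42 45
f 46 48 42
f 44 48 43
f 47 45 43
f 43 48 47
f 47 46 45
f 48 46 47
f 50 49 53
f 50 53 51
f 51 53 54
f 51 54 52
f 53 49 55
f 53 55 54
f 54 55 56
f 54 56 52
f 55 49 57
f 55 57 56
f 56 57 58
f 56 58 52
f 57 49 59
f 57 59 58
f 58 59 60
f 58 60 52
f 59 49 61
f 59 61 60
f 60 61 62
f 60 62 52
f 61 49 63
f 61 63 62
f 62 63 64
f 62 64 52
f 63 49 65
f 63 65 64
f 64 65 66
f 64 66 52
f 65 49 67
f 65 67 66
f 66 67 68
f 66 68 52
f 67 49 69
f 67 69 68
f 68 69 70
f 68 70 52
f 69 49 71
f 69 71 70
f 70 71 72
f 70 72 52
f 71 49 73
f 71 73 72
f 72 73 74
f 72 74 52
f 73 49 75
f 73 75 74
f 74 75 76
f 74 76 52
f 75 49 77
f 75 77 76
f 76 77 78
f 76 78 52
f 77 49 79
f 77 79 78
f 78 79 80
f 78 80 52
f 79 49 50
f 79 50 80
f 80 50 51
f 80 51 52



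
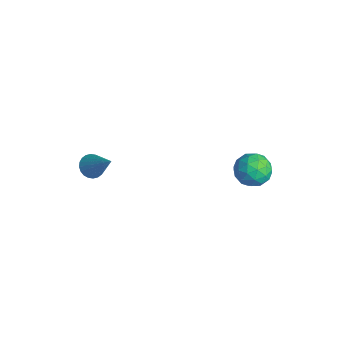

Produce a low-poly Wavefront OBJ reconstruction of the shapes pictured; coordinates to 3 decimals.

v -3.317 -1.779 0.31
v -2.959 -1.479 -0.098
v -2.143 -1.361 1.65
v -3.106 -1.302 -0.024
v -3.285 -1.197 0.1
v -3.469 -1.181 0.256
v -3.63 -1.256 0.421
v -3.743 -1.411 0.568
v -3.791 -1.622 0.676
v -3.767 -1.857 0.729
v -3.675 -2.08 0.717
v -3.528 -2.257 0.644
v -3.348 -2.362 0.52
v -3.164 -2.378 0.364
v -3.004 -2.303 0.199
v -2.89 -2.148 0.052
v -2.842 -1.937 -0.056
v -2.866 -1.702 -0.109
v 0.195 4.504 0.759
v 1.025 4.72 1.009
v 0.315 3.24 1.451
v 1.145 3.456 1.701
v 0.446 3.894 2.046
v 0.373 4.675 1.618
v 0.967 3.285 0.842
v 0.894 4.066 0.414
v 1.503 3.966 1.061
v 1.181 4.343 1.804
v 0.159 3.617 0.656
v -0.163 3.994 1.399
v 0.6 4.723 0.823
v 0.74 3.237 1.637
v 0.33 3.495 1.839
v 0.818 3.621 1.986
v 0.216 4.697 1.181
v 0.704 4.824 1.328
v 0.364 4.338 1.937
v 0.636 3.136 1.132
v 1.124 3.263 1.279
v 0.522 4.339 0.474
v 1.01 4.465 0.621
v 0.976 3.622 0.523
v 1.368 4.407 1.001
v 1.439 3.664 1.408
v 1.334 3.563 0.903
v 1.291 4.022 0.651
v 1.179 4.628 1.438
v 1.249 3.885 1.845
v 0.839 4.143 2.047
v 0.795 4.602 1.796
v 1.46 4.185 1.468
v 0.091 4.075 0.615
v 0.161 3.332 1.022
v 0.545 3.358 0.664
v 0.501 3.817 0.413
v -0.099 4.296 1.052
v -0.028 3.553 1.459
v 0.049 3.938 1.809
v 0.006 4.397 1.557
v -0.12 3.775 0.992
f 2 1 4
f 2 4 3
f 4 1 5
f 4 5 3
f 5 1 6
f 5 6 3
f 6 1 7
f 6 7 3
f 7 1 8
f 7 8 3
f 8 1 9
f 8 9 3
f 9 1 10
f 9 10 3
f 10 1 11
f 10 11 3
f 11 1 12
f 11 12 3
f 12 1 13
f 12 13 3
f 13 1 14
f 13 14 3
f 14 1 15
f 14 15 3
f 15 1 16
f 15 16 3
f 16 1 17
f 16 17 3
f 17 1 18
f 17 18 3
f 18 1 2
f 18 2 3
f 19 56 35
f 56 30 59
f 35 59 24
f 56 59 35
f 19 35 31
f 35 24 36
f 31 36 20
f 35 36 31
f 19 31 40
f 31 20 41
f 40 41 26
f 31 41 40
f 19 40 52
f 40 26 55
f 52 55 29
f 40 55 52
f 19 52 56
f 52 29 60
f 56 60 30
f 52 60 56
f 20 36 47
f 36 24 50
f 47 50 28
f 36 50 47
f 24 59 37
f 59 30 58
f 37 58 23
f 59 58 37
f 30 60 57
f 60 29 53
f 57 53 21
f 60 53 57
f 29 55 54
f 55 26 42
f 54 42 25
f 55 42 54
f 26 41 46
f 41 20 43
f 46 43 27
f 41 43 46
f 22 48 34
f 48 28 49
f 34 49 23
f 48 49 34
f 22 34 32
f 34 23 33
f 32 33 21
f 34 33 32
f 22 32 39
f 32 21 38
f 39 38 25
f 32 38 39
f 22 39 44
f 39 25 45
f 44 45 27
f 39 45 44
f 22 44 48
f 44 27 51
f 48 51 28
f 44 51 48
f 23 49 37
f 49 28 50
f 37 50 24
f 49 50 37
f 21 33 57
f 33 23 58
f 57 58 30
f 33 58 57
f 25 38 54
f 38 21 53
f 54 53 29
f 38 53 54
f 27 45 46
f 45 25 42
f 46 42 26
f 45 42 46
f 28 51 47
f 51 27 43
f 47 43 20
f 51 43 47



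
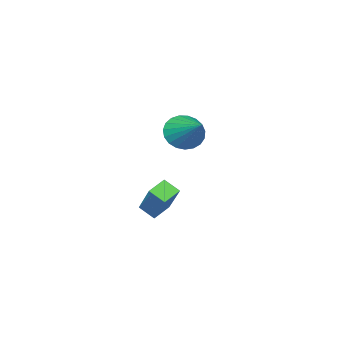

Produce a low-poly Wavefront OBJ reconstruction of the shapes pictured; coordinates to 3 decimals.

v 3.015 2.042 -3.549
v 3.809 3.373 -2.031
v 2.821 2.712 -4.035
v 3.615 4.043 -2.517
v 3.845 1.997 -3.943
v 4.639 3.328 -2.425
v 3.651 2.667 -4.429
v 4.445 3.998 -2.911
v -1.427 -0.382 -1.696
v -1.084 -0.023 -2.54
v -0.673 1.322 -0.664
v -1.459 0.135 -2.527
v -1.829 0.204 -2.37
v -2.129 0.171 -2.097
v -2.308 0.042 -1.754
v -2.334 -0.16 -1.401
v -2.204 -0.4 -1.099
v -1.939 -0.637 -0.9
v -1.585 -0.831 -0.839
v -1.204 -0.946 -0.926
v -0.862 -0.965 -1.146
v -0.617 -0.882 -1.461
v -0.512 -0.713 -1.817
v -0.565 -0.487 -2.151
v -0.768 -0.243 -2.407
f 2 4 1
f 5 2 1
f 1 4 3
f 3 5 1
f 2 8 4
f 6 2 5
f 6 8 2
f 4 8 3
f 7 5 3
f 3 8 7
f 7 6 5
f 8 6 7
f 10 9 12
f 10 12 11
f 12 9 13
f 12 13 11
f 13 9 14
f 13 14 11
f 14 9 15
f 14 15 11
f 15 9 16
f 15 16 11
f 16 9 17
f 16 17 11
f 17 9 18
f 17 18 11
f 18 9 19
f 18 19 11
f 19 9 20
f 19 20 11
f 20 9 21
f 20 21 11
f 21 9 22
f 21 22 11
f 22 9 23
f 22 23 11
f 23 9 24
f 23 24 11
f 24 9 25
f 24 25 11
f 25 9 10
f 25 10 11



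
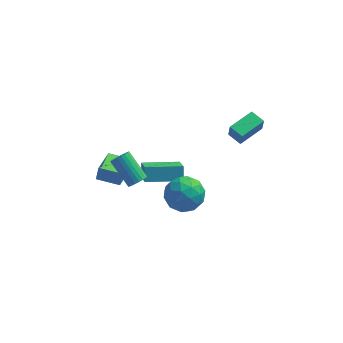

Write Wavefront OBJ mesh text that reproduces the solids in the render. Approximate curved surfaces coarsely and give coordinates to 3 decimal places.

v -2.094 -1.185 -1.137
v -2.152 -0.656 -0.411
v -2.423 -0.023 -2.009
v -2.482 0.505 -1.283
v -0.118 -0.745 -1.297
v -0.177 -0.217 -0.571
v -0.448 0.416 -2.169
v -0.506 0.945 -1.443
v -2.059 -4.188 2.176
v -1.668 -4.22 2.561
v -2.67 -3.344 3.65
v -3.061 -3.312 3.264
v -1.615 -4.037 2.463
v -2.617 -3.161 3.552
v -1.629 -3.877 2.321
v -2.632 -3.001 3.41
v -1.709 -3.764 2.156
v -2.711 -2.888 3.245
v -1.842 -3.716 1.995
v -2.844 -2.84 3.084
v -2.008 -3.74 1.861
v -3.01 -2.863 2.95
v -2.182 -3.832 1.775
v -3.184 -2.955 2.864
v -2.337 -3.978 1.75
v -3.339 -3.101 2.839
v -2.45 -4.156 1.79
v -3.452 -3.28 2.879
v -2.503 -4.339 1.888
v -3.505 -3.463 2.977
v -2.488 -4.499 2.03
v -3.491 -3.623 3.119
v -2.409 -4.612 2.195
v -3.411 -3.736 3.284
v -2.276 -4.66 2.356
v -3.278 -3.784 3.445
v -2.11 -4.637 2.49
v -3.112 -3.76 3.579
v -1.936 -4.545 2.576
v -2.938 -3.668 3.665
v -1.781 -4.399 2.601
v -2.783 -3.522 3.69
v -4.733 -0.683 -1.723
v -4.611 -0.469 -0.94
v -4.459 1.07 -2.245
v -4.338 1.285 -1.463
v -3.442 -0.925 -1.857
v -3.321 -0.71 -1.075
v -3.169 0.829 -2.38
v -3.047 1.043 -1.597
v 2.066 0.575 1.66
v 2.151 0.363 2.541
v 3.1 1.794 1.854
v 3.185 1.581 2.735
v 2.735 0.039 1.465
v 2.82 -0.174 2.346
v 3.769 1.257 1.659
v 3.854 1.045 2.54
v -0.514 -2.462 0.248
v 0.274 -2.666 -0.528
v 0.086 -3.874 1.228
v 0.874 -4.078 0.452
v 0.942 -3.156 1.093
v 0.571 -2.284 0.487
v -0.211 -4.256 0.213
v -0.582 -3.384 -0.393
v 0.461 -3.775 -0.55
v 1.174 -3.096 -0.006
v -0.814 -3.444 0.706
v -0.101 -2.765 1.25
v -0.172 -2.44 -0.226
v 0.532 -4.1 0.926
v 0.572 -3.558 1.303
v 1.035 -3.678 0.846
v 0.002 -2.215 0.371
v 0.465 -2.335 -0.086
v 0.858 -2.624 0.867
v -0.105 -4.205 0.786
v 0.358 -4.325 0.329
v -0.675 -2.862 -0.146
v -0.212 -2.982 -0.603
v -0.498 -3.916 -0.167
v 0.401 -3.212 -0.695
v 0.753 -4.042 -0.12
v 0.115 -4.147 -0.26
v -0.103 -3.634 -0.616
v 0.819 -2.813 -0.376
v 1.172 -3.643 0.2
v 1.212 -3.101 0.577
v 0.994 -2.588 0.221
v 0.929 -3.465 -0.389
v -0.812 -2.897 0.5
v -0.459 -3.727 1.076
v -0.634 -3.952 0.479
v -0.852 -3.439 0.123
v -0.393 -2.498 0.82
v -0.041 -3.328 1.395
v 0.463 -2.906 1.316
v 0.245 -2.393 0.96
v -0.569 -3.075 1.089
f 2 4 1
f 5 2 1
f 1 4 3
f 3 5 1
f 2 8 4
f 6 2 5
f 6 8 2
f 4 8 3
f 7 5 3
f 3 8 7
f 7 6 5
f 8 6 7
f 10 9 13
f 10 13 11
f 11 13 14
f 11 14 12
f 13 9 15
f 13 15 14
f 14 15 16
f 14 16 12
f 15 9 17
f 15 17 16
f 16 17 18
f 16 18 12
f 17 9 19
f 17 19 18
f 18 19 20
f 18 20 12
f 19 9 21
f 19 21 20
f 20 21 22
f 20 22 12
f 21 9 23
f 21 23 22
f 22 23 24
f 22 24 12
f 23 9 25
f 23 25 24
f 24 25 26
f 24 26 12
f 25 9 27
f 25 27 26
f 26 27 28
f 26 28 12
f 27 9 29
f 27 29 28
f 28 29 30
f 28 30 12
f 29 9 31
f 29 31 30
f 30 31 32
f 30 32 12
f 31 9 33
f 31 33 32
f 32 33 34
f 32 34 12
f 33 9 35
f 33 35 34
f 34 35 36
f 34 36 12
f 35 9 37
f 35 37 36
f 36 37 38
f 36 38 12
f 37 9 39
f 37 39 38
f 38 39 40
f 38 40 12
f 39 9 41
f 39 41 40
f 40 41 42
f 40 42 12
f 41 9 10
f 41 10 42
f 42 10 11
f 42 11 12
f 44 46 43
f 47 44 43
f 43 46 45
f 45 47 43
f 44 50 46
f 48 44 47
f 48 50 44
f 46 50 45
f 49 47 45
f 45 50 49
f 49 48 47
f 50 48 49
f 52 54 51
f 55 52 51
f 51 54 53
f 53 55 51
f 52 58 54
f 56 52 55
f 56 58 52
f 54 58 53
f 57 55 53
f 53 58 57
f 57 56 55
f 58 56 57
f 59 96 75
f 96 70 99
f 75 99 64
f 96 99 75
f 59 75 71
f 75 64 76
f 71 76 60
f 75 76 71
f 59 71 80
f 71 60 81
f 80 81 66
f 71 81 80
f 59 80 92
f 80 66 95
f 92 95 69
f 80 95 92
f 59 92 96
f 92 69 100
f 96 100 70
f 92 100 96
f 60 76 87
f 76 64 90
f 87 90 68
f 76 90 87
f 64 99 77
f 99 70 98
f 77 98 63
f 99 98 77
f 70 100 97
f 100 69 93
f 97 93 61
f 100 93 97
f 69 95 94
f 95 66 82
f 94 82 65
f 95 82 94
f 66 81 86
f 81 60 83
f 86 83 67
f 81 83 86
f 62 88 74
f 88 68 89
f 74 89 63
f 88 89 74
f 62 74 72
f 74 63 73
f 72 73 61
f 74 73 72
f 62 72 79
f 72 61 78
f 79 78 65
f 72 78 79
f 62 79 84
f 79 65 85
f 84 85 67
f 79 85 84
f 62 84 88
f 84 67 91
f 88 91 68
f 84 91 88
f 63 89 77
f 89 68 90
f 77 90 64
f 89 90 77
f 61 73 97
f 73 63 98
f 97 98 70
f 73 98 97
f 65 78 94
f 78 61 93
f 94 93 69
f 78 93 94
f 67 85 86
f 85 65 82
f 86 82 66
f 85 82 86
f 68 91 87
f 91 67 83
f 87 83 60
f 91 83 87



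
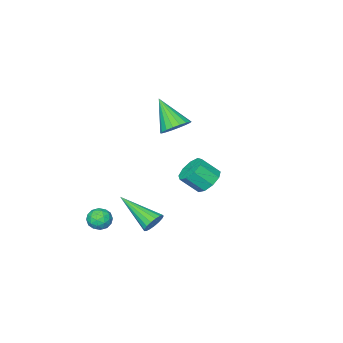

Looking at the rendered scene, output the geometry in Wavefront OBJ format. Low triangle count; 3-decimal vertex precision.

v -1.307 1.296 2.718
v -0.619 0.984 2.455
v -1.353 0.024 4.102
v -0.51 1.232 2.686
v -0.559 1.492 2.924
v -0.756 1.714 3.121
v -1.062 1.853 3.238
v -1.416 1.881 3.253
v -1.749 1.794 3.161
v -1.994 1.608 2.982
v -2.103 1.361 2.751
v -2.055 1.1 2.513
v -1.858 0.878 2.316
v -1.552 0.74 2.198
v -1.197 0.711 2.184
v -0.864 0.798 2.275
v 2.694 0.312 -2.034
v 3.001 -0.062 -2.486
v 1.819 0.342 -2.654
v 2.126 -0.032 -3.106
v 1.954 -0.292 -2.521
v 2.495 -0.311 -2.139
v 2.325 0.591 -3.001
v 2.866 0.572 -2.619
v 2.773 0.11 -3.084
v 2.544 -0.436 -2.787
v 2.276 0.716 -2.353
v 2.047 0.17 -2.056
v 2.924 0.122 -2.206
v 1.896 0.158 -2.934
v 1.795 0.005 -2.59
v 1.975 -0.215 -2.856
v 2.627 -0.024 -2.002
v 2.807 -0.244 -2.267
v 2.192 -0.379 -2.288
v 2.013 0.524 -2.873
v 2.193 0.304 -3.138
v 2.845 0.495 -2.284
v 3.025 0.275 -2.55
v 2.628 0.659 -2.852
v 2.971 0.003 -2.823
v 2.457 0.021 -3.187
v 2.573 0.388 -3.126
v 2.891 0.377 -2.901
v 2.836 -0.318 -2.649
v 2.322 -0.3 -3.012
v 2.221 -0.453 -2.669
v 2.539 -0.464 -2.444
v 2.702 -0.216 -3
v 2.498 0.58 -2.128
v 1.984 0.598 -2.491
v 2.281 0.744 -2.696
v 2.599 0.733 -2.471
v 2.363 0.259 -1.953
v 1.849 0.277 -2.317
v 1.929 -0.097 -2.239
v 2.247 -0.108 -2.014
v 2.118 0.496 -2.14
v -4.054 0.57 -2.455
v -3.402 0.554 -2.968
v -2.734 -0.067 -2.098
v -3.386 -0.05 -1.585
v -3.384 1.022 -2.646
v -2.717 0.401 -1.777
v -3.681 1.279 -2.236
v -3.013 0.658 -1.366
v -4.152 1.204 -1.927
v -3.484 0.583 -1.058
v -4.577 0.833 -1.866
v -3.909 0.212 -0.996
v -4.757 0.339 -2.08
v -4.089 -0.282 -1.21
v -4.609 -0.047 -2.469
v -3.941 -0.668 -1.6
v -4.201 -0.143 -2.852
v -3.533 -0.764 -1.982
v -3.724 0.094 -3.049
v -3.056 -0.527 -2.179
v 2.451 4.115 -0.816
v 2.945 4.035 -1.165
v 2.829 2.225 0.156
v 3.047 4.176 -0.93
v 3.012 4.303 -0.67
v 2.849 4.387 -0.443
v 2.594 4.409 -0.301
v 2.307 4.364 -0.278
v 2.052 4.261 -0.378
v 1.889 4.126 -0.578
v 1.854 3.987 -0.833
v 1.956 3.879 -1.084
v 2.171 3.824 -1.274
v 2.451 3.836 -1.359
v 2.73 3.913 -1.319
f 2 1 4
f 2 4 3
f 4 1 5
f 4 5 3
f 5 1 6
f 5 6 3
f 6 1 7
f 6 7 3
f 7 1 8
f 7 8 3
f 8 1 9
f 8 9 3
f 9 1 10
f 9 10 3
f 10 1 11
f 10 11 3
f 11 1 12
f 11 12 3
f 12 1 13
f 12 13 3
f 13 1 14
f 13 14 3
f 14 1 15
f 14 15 3
f 15 1 16
f 15 16 3
f 16 1 2
f 16 2 3
f 17 54 33
f 54 28 57
f 33 57 22
f 54 57 33
f 17 33 29
f 33 22 34
f 29 34 18
f 33 34 29
f 17 29 38
f 29 18 39
f 38 39 24
f 29 39 38
f 17 38 50
f 38 24 53
f 50 53 27
f 38 53 50
f 17 50 54
f 50 27 58
f 54 58 28
f 50 58 54
f 18 34 45
f 34 22 48
f 45 48 26
f 34 48 45
f 22 57 35
f 57 28 56
f 35 56 21
f 57 56 35
f 28 58 55
f 58 27 51
f 55 51 19
f 58 51 55
f 27 53 52
f 53 24 40
f 52 40 23
f 53 40 52
f 24 39 44
f 39 18 41
f 44 41 25
f 39 41 44
f 20 46 32
f 46 26 47
f 32 47 21
f 46 47 32
f 20 32 30
f 32 21 31
f 30 31 19
f 32 31 30
f 20 30 37
f 30 19 36
f 37 36 23
f 30 36 37
f 20 37 42
f 37 23 43
f 42 43 25
f 37 43 42
f 20 42 46
f 42 25 49
f 46 49 26
f 42 49 46
f 21 47 35
f 47 26 48
f 35 48 22
f 47 48 35
f 19 31 55
f 31 21 56
f 55 56 28
f 31 56 55
f 23 36 52
f 36 19 51
f 52 51 27
f 36 51 52
f 25 43 44
f 43 23 40
f 44 40 24
f 43 40 44
f 26 49 45
f 49 25 41
f 45 41 18
f 49 41 45
f 60 59 63
f 60 63 61
f 61 63 64
f 61 64 62
f 63 59 65
f 63 65 64
f 64 65 66
f 64 66 62
f 65 59 67
f 65 67 66
f 66 67 68
f 66 68 62
f 67 59 69
f 67 69 68
f 68 69 70
f 68 70 62
f 69 59 71
f 69 71 70
f 70 71 72
f 70 72 62
f 71 59 73
f 71 73 72
f 72 73 74
f 72 74 62
f 73 59 75
f 73 75 74
f 74 75 76
f 74 76 62
f 75 59 77
f 75 77 76
f 76 77 78
f 76 78 62
f 77 59 60
f 77 60 78
f 78 60 61
f 78 61 62
f 80 79 82
f 80 82 81
f 82 79 83
f 82 83 81
f 83 79 84
f 83 84 81
f 84 79 85
f 84 85 81
f 85 79 86
f 85 86 81
f 86 79 87
f 86 87 81
f 87 79 88
f 87 88 81
f 88 79 89
f 88 89 81
f 89 79 90
f 89 90 81
f 90 79 91
f 90 91 81
f 91 79 92
f 91 92 81
f 92 79 93
f 92 93 81
f 93 79 80
f 93 80 81



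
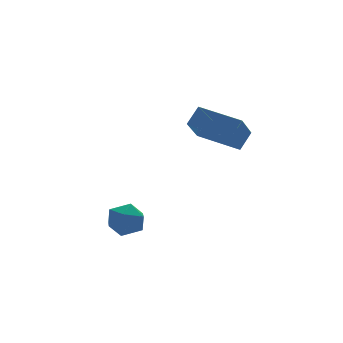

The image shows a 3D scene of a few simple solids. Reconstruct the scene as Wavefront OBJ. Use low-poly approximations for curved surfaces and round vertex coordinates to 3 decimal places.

v 2.995 3.268 1.227
v 1.922 2.133 2.508
v 1.741 4.988 1.701
v 0.668 3.853 2.982
v 3.692 3.547 2.058
v 2.619 2.412 3.339
v 2.438 5.267 2.532
v 1.365 4.132 3.813
v -2.338 3.407 -2.438
v -1.84 3.058 -1.686
v -3.62 2.662 -1.934
v -3.122 2.313 -1.182
v -3.325 3.258 -1.232
v -2.533 3.718 -1.543
v -2.927 2.002 -2.077
v -2.135 2.462 -2.388
v -2.204 2.19 -1.463
v -2.45 2.966 -0.94
v -3.01 2.754 -2.68
v -3.256 3.53 -2.157
f 2 4 1
f 5 2 1
f 1 4 3
f 3 5 1
f 2 8 4
f 6 2 5
f 6 8 2
f 4 8 3
f 7 5 3
f 3 8 7
f 7 6 5
f 8 6 7
f 9 20 14
f 9 14 10
f 9 10 16
f 9 16 19
f 9 19 20
f 10 14 18
f 14 20 13
f 20 19 11
f 19 16 15
f 16 10 17
f 12 18 13
f 12 13 11
f 12 11 15
f 12 15 17
f 12 17 18
f 13 18 14
f 11 13 20
f 15 11 19
f 17 15 16
f 18 17 10



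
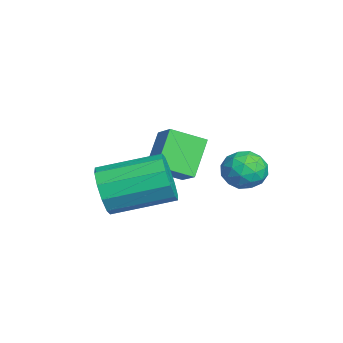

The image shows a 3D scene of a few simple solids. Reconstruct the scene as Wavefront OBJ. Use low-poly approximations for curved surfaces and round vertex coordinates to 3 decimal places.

v -0.393 -1.148 2.412
v -1.359 -0.626 3.576
v -0.429 0.063 1.839
v -1.395 0.585 3.002
v 0.475 -0.845 2.998
v -0.491 -0.323 4.161
v 0.439 0.366 2.424
v -0.527 0.888 3.588
v 2.097 -2.661 2.89
v 2.521 -2.465 2.086
v 2.627 -0.402 2.646
v 2.203 -0.599 3.45
v 1.955 -2.414 2.005
v 2.06 -0.351 2.565
v 1.442 -2.457 2.262
v 1.548 -0.394 2.822
v 1.18 -2.579 2.759
v 1.286 -0.516 3.319
v 1.268 -2.732 3.306
v 1.374 -0.669 3.866
v 1.673 -2.858 3.694
v 1.779 -0.795 4.254
v 2.24 -2.909 3.775
v 2.345 -0.846 4.335
v 2.752 -2.866 3.518
v 2.858 -0.803 4.078
v 3.014 -2.744 3.021
v 3.12 -0.681 3.581
v 2.926 -2.591 2.474
v 3.032 -0.528 3.034
v 3.008 2.294 3.824
v 3.501 1.693 3.803
v 2.059 1.507 4.077
v 2.552 0.906 4.056
v 2.595 1.424 4.635
v 3.182 1.911 4.478
v 2.378 1.289 3.402
v 2.965 1.776 3.245
v 3.112 1.072 3.542
v 3.246 1.155 4.304
v 2.314 2.045 3.576
v 2.448 2.128 4.338
v 3.338 2.063 3.791
v 2.222 1.137 4.089
v 2.248 1.442 4.429
v 2.537 1.089 4.417
v 3.15 2.191 4.188
v 3.44 1.837 4.175
v 2.908 1.679 4.665
v 2.12 1.363 3.705
v 2.41 1.009 3.692
v 3.023 2.111 3.463
v 3.312 1.758 3.451
v 2.652 1.521 3.215
v 3.399 1.344 3.625
v 2.841 0.881 3.775
v 2.739 1.107 3.39
v 3.084 1.393 3.298
v 3.478 1.393 4.073
v 2.92 0.93 4.222
v 2.945 1.235 4.562
v 3.29 1.521 4.47
v 3.249 1.028 3.92
v 2.64 2.27 3.658
v 2.082 1.807 3.807
v 2.27 1.679 3.41
v 2.615 1.965 3.318
v 2.719 2.319 4.105
v 2.161 1.856 4.255
v 2.476 1.807 4.582
v 2.821 2.093 4.49
v 2.311 2.172 3.96
f 2 4 1
f 5 2 1
f 1 4 3
f 3 5 1
f 2 8 4
f 6 2 5
f 6 8 2
f 4 8 3
f 7 5 3
f 3 8 7
f 7 6 5
f 8 6 7
f 10 9 13
f 10 13 11
f 11 13 14
f 11 14 12
f 13 9 15
f 13 15 14
f 14 15 16
f 14 16 12
f 15 9 17
f 15 17 16
f 16 17 18
f 16 18 12
f 17 9 19
f 17 19 18
f 18 19 20
f 18 20 12
f 19 9 21
f 19 21 20
f 20 21 22
f 20 22 12
f 21 9 23
f 21 23 22
f 22 23 24
f 22 24 12
f 23 9 25
f 23 25 24
f 24 25 26
f 24 26 12
f 25 9 27
f 25 27 26
f 26 27 28
f 26 28 12
f 27 9 29
f 27 29 28
f 28 29 30
f 28 30 12
f 29 9 10
f 29 10 30
f 30 10 11
f 30 11 12
f 31 68 47
f 68 42 71
f 47 71 36
f 68 71 47
f 31 47 43
f 47 36 48
f 43 48 32
f 47 48 43
f 31 43 52
f 43 32 53
f 52 53 38
f 43 53 52
f 31 52 64
f 52 38 67
f 64 67 41
f 52 67 64
f 31 64 68
f 64 41 72
f 68 72 42
f 64 72 68
f 32 48 59
f 48 36 62
f 59 62 40
f 48 62 59
f 36 71 49
f 71 42 70
f 49 70 35
f 71 70 49
f 42 72 69
f 72 41 65
f 69 65 33
f 72 65 69
f 41 67 66
f 67 38 54
f 66 54 37
f 67 54 66
f 38 53 58
f 53 32 55
f 58 55 39
f 53 55 58
f 34 60 46
f 60 40 61
f 46 61 35
f 60 61 46
f 34 46 44
f 46 35 45
f 44 45 33
f 46 45 44
f 34 44 51
f 44 33 50
f 51 50 37
f 44 50 51
f 34 51 56
f 51 37 57
f 56 57 39
f 51 57 56
f 34 56 60
f 56 39 63
f 60 63 40
f 56 63 60
f 35 61 49
f 61 40 62
f 49 62 36
f 61 62 49
f 33 45 69
f 45 35 70
f 69 70 42
f 45 70 69
f 37 50 66
f 50 33 65
f 66 65 41
f 50 65 66
f 39 57 58
f 57 37 54
f 58 54 38
f 57 54 58
f 40 63 59
f 63 39 55
f 59 55 32
f 63 55 59



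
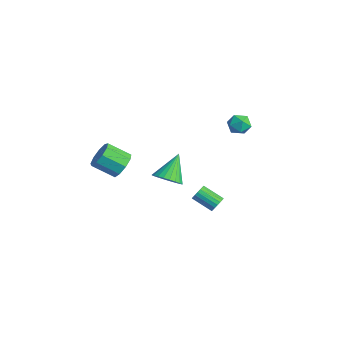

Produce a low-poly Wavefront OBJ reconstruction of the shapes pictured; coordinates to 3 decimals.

v -0.46 -3.205 1.634
v -0.026 -2.916 2.38
v -0.766 -4.007 3.232
v -1.2 -4.295 2.486
v -0.561 -2.606 2.311
v -1.302 -3.697 3.164
v -1.049 -2.576 1.926
v -1.79 -3.667 2.779
v -1.262 -2.84 1.404
v -2.002 -3.931 2.257
v -1.099 -3.275 0.989
v -1.839 -4.366 1.842
v -0.637 -3.677 0.876
v -1.377 -4.768 1.729
v -0.092 -3.858 1.117
v -0.832 -4.948 1.97
v 0.28 -3.733 1.6
v -0.46 -4.824 2.453
v 0.306 -3.361 2.099
v -0.434 -4.452 2.951
v 2.418 1.37 -1.375
v 2.744 1.356 -0.919
v 1.747 0.597 -0.23
v 1.422 0.61 -0.685
v 2.61 1.563 -0.885
v 1.613 0.804 -0.196
v 2.437 1.732 -0.948
v 1.441 0.973 -0.259
v 2.261 1.829 -1.096
v 1.265 1.07 -0.406
v 2.117 1.835 -1.298
v 1.12 1.076 -0.609
v 2.032 1.749 -1.516
v 1.035 0.99 -0.827
v 2.023 1.588 -1.706
v 1.026 0.829 -1.017
v 2.093 1.383 -1.83
v 1.096 0.624 -1.141
v 2.227 1.176 -1.864
v 1.23 0.417 -1.175
v 2.399 1.007 -1.801
v 1.403 0.248 -1.112
v 2.575 0.91 -1.654
v 1.579 0.151 -0.964
v 2.72 0.904 -1.451
v 1.723 0.145 -0.762
v 2.805 0.99 -1.233
v 1.808 0.231 -0.544
v 2.814 1.151 -1.043
v 1.817 0.392 -0.354
v -1.459 0.106 -1.366
v -0.944 -0.385 -0.707
v -2.201 1.254 0.066
v -0.701 -0.11 -0.8
v -0.573 0.197 -0.98
v -0.58 0.491 -1.219
v -0.721 0.726 -1.48
v -0.974 0.867 -1.724
v -1.301 0.892 -1.913
v -1.652 0.797 -2.02
v -1.973 0.597 -2.026
v -2.216 0.323 -1.932
v -2.344 0.015 -1.752
v -2.337 -0.278 -1.514
v -2.196 -0.513 -1.252
v -1.943 -0.654 -1.009
v -1.616 -0.679 -0.819
v -1.266 -0.584 -0.713
v -0.478 4.185 3.475
v 0.051 4.604 3.067
v 0.349 3.216 3.553
v 0.878 3.635 3.145
v 0.686 3.851 3.878
v 0.174 4.449 3.831
v 0.226 3.371 2.789
v -0.286 3.969 2.742
v 0.486 4.101 2.643
v 0.77 4.397 3.316
v -0.37 3.423 3.304
v -0.086 3.719 3.977
f 2 1 5
f 2 5 3
f 3 5 6
f 3 6 4
f 5 1 7
f 5 7 6
f 6 7 8
f 6 8 4
f 7 1 9
f 7 9 8
f 8 9 10
f 8 10 4
f 9 1 11
f 9 11 10
f 10 11 12
f 10 12 4
f 11 1 13
f 11 13 12
f 12 13 14
f 12 14 4
f 13 1 15
f 13 15 14
f 14 15 16
f 14 16 4
f 15 1 17
f 15 17 16
f 16 17 18
f 16 18 4
f 17 1 19
f 17 19 18
f 18 19 20
f 18 20 4
f 19 1 2
f 19 2 20
f 20 2 3
f 20 3 4
f 22 21 25
f 22 25 23
f 23 25 26
f 23 26 24
f 25 21 27
f 25 27 26
f 26 27 28
f 26 28 24
f 27 21 29
f 27 29 28
f 28 29 30
f 28 30 24
f 29 21 31
f 29 31 30
f 30 31 32
f 30 32 24
f 31 21 33
f 31 33 32
f 32 33 34
f 32 34 24
f 33 21 35
f 33 35 34
f 34 35 36
f 34 36 24
f 35 21 37
f 35 37 36
f 36 37 38
f 36 38 24
f 37 21 39
f 37 39 38
f 38 39 40
f 38 40 24
f 39 21 41
f 39 41 40
f 40 41 42
f 40 42 24
f 41 21 43
f 41 43 42
f 42 43 44
f 42 44 24
f 43 21 45
f 43 45 44
f 44 45 46
f 44 46 24
f 45 21 47
f 45 47 46
f 46 47 48
f 46 48 24
f 47 21 49
f 47 49 48
f 48 49 50
f 48 50 24
f 49 21 22
f 49 22 50
f 50 22 23
f 50 23 24
f 52 51 54
f 52 54 53
f 54 51 55
f 54 55 53
f 55 51 56
f 55 56 53
f 56 51 57
f 56 57 53
f 57 51 58
f 57 58 53
f 58 51 59
f 58 59 53
f 59 51 60
f 59 60 53
f 60 51 61
f 60 61 53
f 61 51 62
f 61 62 53
f 62 51 63
f 62 63 53
f 63 51 64
f 63 64 53
f 64 51 65
f 64 65 53
f 65 51 66
f 65 66 53
f 66 51 67
f 66 67 53
f 67 51 68
f 67 68 53
f 68 51 52
f 68 52 53
f 69 80 74
f 69 74 70
f 69 70 76
f 69 76 79
f 69 79 80
f 70 74 78
f 74 80 73
f 80 79 71
f 79 76 75
f 76 70 77
f 72 78 73
f 72 73 71
f 72 71 75
f 72 75 77
f 72 77 78
f 73 78 74
f 71 73 80
f 75 71 79
f 77 75 76
f 78 77 70



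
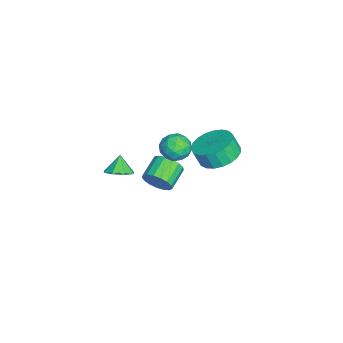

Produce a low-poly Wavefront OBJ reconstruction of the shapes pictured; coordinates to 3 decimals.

v 2.649 2.687 1.606
v 3.518 3.256 1.901
v 3.461 2.861 2.829
v 2.591 2.293 2.534
v 3.184 3.538 2.001
v 3.126 3.144 2.929
v 2.757 3.674 2.032
v 2.699 3.28 2.96
v 2.311 3.639 1.989
v 2.254 3.244 2.917
v 1.924 3.439 1.88
v 1.866 3.045 2.808
v 1.662 3.109 1.724
v 1.604 2.715 2.652
v 1.571 2.707 1.547
v 1.513 2.313 2.476
v 1.666 2.301 1.381
v 1.608 1.907 2.309
v 1.931 1.961 1.253
v 1.873 1.567 2.181
v 2.32 1.748 1.187
v 2.263 1.353 2.115
v 2.766 1.696 1.192
v 2.709 1.302 2.121
v 3.192 1.816 1.27
v 3.134 1.422 2.198
v 3.524 2.087 1.405
v 3.466 1.693 2.333
v 3.704 2.461 1.575
v 3.647 2.067 2.504
v 3.702 2.875 1.751
v 3.645 2.48 2.679
v -1.039 -0.633 -4.197
v -0.632 -0.405 -3.475
v -1.794 0.101 -2.98
v -2.201 -0.127 -3.703
v -0.593 -0.075 -3.719
v -1.754 0.431 -3.224
v -0.655 0.126 -4.072
v -1.817 0.632 -3.577
v -0.806 0.154 -4.454
v -1.968 0.66 -3.959
v -1.01 0.001 -4.777
v -2.172 0.507 -4.283
v -1.221 -0.296 -4.968
v -2.383 0.209 -4.473
v -1.39 -0.671 -4.982
v -2.552 -0.166 -4.487
v -1.479 -1.038 -4.816
v -2.64 -0.532 -4.321
v -1.467 -1.311 -4.508
v -2.628 -0.805 -4.013
v -1.357 -1.429 -4.13
v -2.519 -0.923 -3.635
v -1.174 -1.365 -3.767
v -2.336 -0.859 -3.272
v -0.961 -1.133 -3.502
v -2.122 -0.627 -3.007
v -0.765 -0.786 -3.397
v -1.926 -0.281 -2.902
v 4.199 -1.989 1.445
v 4.792 -2.24 1.85
v 3.641 -1.971 2.275
v 4.77 -1.659 1.822
v 4.414 -1.272 1.574
v 3.932 -1.305 1.251
v 3.606 -1.738 1.041
v 3.628 -2.319 1.068
v 3.984 -2.706 1.316
v 4.466 -2.674 1.64
v 2.494 0.922 1.942
v 3.047 1.375 2.364
v 2.973 -0.195 2.516
v 3.526 0.258 2.938
v 2.717 0.314 3.12
v 2.422 1.005 2.765
v 3.598 0.175 2.115
v 3.303 0.866 1.76
v 3.73 0.914 2.471
v 3.185 1 3.092
v 2.835 0.18 1.788
v 2.29 0.266 2.409
v 2.729 1.247 2.103
v 3.291 -0.067 2.777
v 2.816 -0.034 2.884
v 3.141 0.233 3.132
v 2.361 1.029 2.338
v 2.686 1.296 2.586
v 2.492 0.672 3.031
v 3.334 -0.116 2.294
v 3.659 0.151 2.542
v 2.879 0.947 1.748
v 3.204 1.214 1.996
v 3.528 0.508 1.849
v 3.455 1.242 2.413
v 3.736 0.585 2.751
v 3.779 0.537 2.267
v 3.605 0.942 2.058
v 3.135 1.293 2.779
v 3.416 0.636 3.116
v 2.941 0.669 3.223
v 2.767 1.075 3.014
v 3.536 1.022 2.841
v 2.604 0.544 1.764
v 2.885 -0.113 2.101
v 3.253 0.105 1.866
v 3.079 0.511 1.657
v 2.284 0.595 2.129
v 2.565 -0.062 2.467
v 2.415 0.238 2.822
v 2.241 0.643 2.613
v 2.484 0.158 2.039
f 2 1 5
f 2 5 3
f 3 5 6
f 3 6 4
f 5 1 7
f 5 7 6
f 6 7 8
f 6 8 4
f 7 1 9
f 7 9 8
f 8 9 10
f 8 10 4
f 9 1 11
f 9 11 10
f 10 11 12
f 10 12 4
f 11 1 13
f 11 13 12
f 12 13 14
f 12 14 4
f 13 1 15
f 13 15 14
f 14 15 16
f 14 16 4
f 15 1 17
f 15 17 16
f 16 17 18
f 16 18 4
f 17 1 19
f 17 19 18
f 18 19 20
f 18 20 4
f 19 1 21
f 19 21 20
f 20 21 22
f 20 22 4
f 21 1 23
f 21 23 22
f 22 23 24
f 22 24 4
f 23 1 25
f 23 25 24
f 24 25 26
f 24 26 4
f 25 1 27
f 25 27 26
f 26 27 28
f 26 28 4
f 27 1 29
f 27 29 28
f 28 29 30
f 28 30 4
f 29 1 31
f 29 31 30
f 30 31 32
f 30 32 4
f 31 1 2
f 31 2 32
f 32 2 3
f 32 3 4
f 34 33 37
f 34 37 35
f 35 37 38
f 35 38 36
f 37 33 39
f 37 39 38
f 38 39 40
f 38 40 36
f 39 33 41
f 39 41 40
f 40 41 42
f 40 42 36
f 41 33 43
f 41 43 42
f 42 43 44
f 42 44 36
f 43 33 45
f 43 45 44
f 44 45 46
f 44 46 36
f 45 33 47
f 45 47 46
f 46 47 48
f 46 48 36
f 47 33 49
f 47 49 48
f 48 49 50
f 48 50 36
f 49 33 51
f 49 51 50
f 50 51 52
f 50 52 36
f 51 33 53
f 51 53 52
f 52 53 54
f 52 54 36
f 53 33 55
f 53 55 54
f 54 55 56
f 54 56 36
f 55 33 57
f 55 57 56
f 56 57 58
f 56 58 36
f 57 33 59
f 57 59 58
f 58 59 60
f 58 60 36
f 59 33 34
f 59 34 60
f 60 34 35
f 60 35 36
f 62 61 64
f 62 64 63
f 64 61 65
f 64 65 63
f 65 61 66
f 65 66 63
f 66 61 67
f 66 67 63
f 67 61 68
f 67 68 63
f 68 61 69
f 68 69 63
f 69 61 70
f 69 70 63
f 70 61 62
f 70 62 63
f 71 108 87
f 108 82 111
f 87 111 76
f 108 111 87
f 71 87 83
f 87 76 88
f 83 88 72
f 87 88 83
f 71 83 92
f 83 72 93
f 92 93 78
f 83 93 92
f 71 92 104
f 92 78 107
f 104 107 81
f 92 107 104
f 71 104 108
f 104 81 112
f 108 112 82
f 104 112 108
f 72 88 99
f 88 76 102
f 99 102 80
f 88 102 99
f 76 111 89
f 111 82 110
f 89 110 75
f 111 110 89
f 82 112 109
f 112 81 105
f 109 105 73
f 112 105 109
f 81 107 106
f 107 78 94
f 106 94 77
f 107 94 106
f 78 93 98
f 93 72 95
f 98 95 79
f 93 95 98
f 74 100 86
f 100 80 101
f 86 101 75
f 100 101 86
f 74 86 84
f 86 75 85
f 84 85 73
f 86 85 84
f 74 84 91
f 84 73 90
f 91 90 77
f 84 90 91
f 74 91 96
f 91 77 97
f 96 97 79
f 91 97 96
f 74 96 100
f 96 79 103
f 100 103 80
f 96 103 100
f 75 101 89
f 101 80 102
f 89 102 76
f 101 102 89
f 73 85 109
f 85 75 110
f 109 110 82
f 85 110 109
f 77 90 106
f 90 73 105
f 106 105 81
f 90 105 106
f 79 97 98
f 97 77 94
f 98 94 78
f 97 94 98
f 80 103 99
f 103 79 95
f 99 95 72
f 103 95 99

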